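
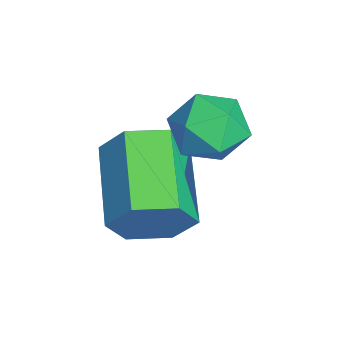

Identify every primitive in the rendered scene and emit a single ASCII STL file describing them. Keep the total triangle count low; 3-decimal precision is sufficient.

solid 
facet normal 0.941 0.020 -0.337
outer loop
vertex 4.076 -4.024 0.931
vertex 3.772 -3.588 0.108
vertex 4.037 -3.046 0.88
endloop
endfacet
facet normal 0.335 0.062 0.940
outer loop
vertex 4.076 -4.024 0.931
vertex 4.037 -3.046 0.88
vertex 2.052 -4.067 1.656
endloop
endfacet
facet normal 0.335 0.063 0.940
outer loop
vertex 2.052 -4.067 1.656
vertex 4.037 -3.046 0.88
vertex 2.013 -3.089 1.604
endloop
endfacet
facet normal -0.941 -0.020 0.337
outer loop
vertex 2.052 -4.067 1.656
vertex 2.013 -3.089 1.604
vertex 1.748 -3.632 0.832
endloop
endfacet
facet normal 0.941 0.021 -0.337
outer loop
vertex 4.037 -3.046 0.88
vertex 3.772 -3.588 0.108
vertex 3.732 -2.61 0.056
endloop
endfacet
facet normal 0.133 0.896 0.425
outer loop
vertex 4.037 -3.046 0.88
vertex 3.732 -2.61 0.056
vertex 2.013 -3.089 1.604
endloop
endfacet
facet normal 0.133 0.896 0.424
outer loop
vertex 2.013 -3.089 1.604
vertex 3.732 -2.61 0.056
vertex 1.708 -2.654 0.781
endloop
endfacet
facet normal -0.941 -0.021 0.338
outer loop
vertex 2.013 -3.089 1.604
vertex 1.708 -2.654 0.781
vertex 1.748 -3.632 0.832
endloop
endfacet
facet normal 0.941 0.021 -0.336
outer loop
vertex 3.732 -2.61 0.056
vertex 3.772 -3.588 0.108
vertex 3.468 -3.153 -0.716
endloop
endfacet
facet normal -0.203 0.832 -0.516
outer loop
vertex 3.732 -2.61 0.056
vertex 3.468 -3.153 -0.716
vertex 1.708 -2.654 0.781
endloop
endfacet
facet normal -0.202 0.833 -0.515
outer loop
vertex 1.708 -2.654 0.781
vertex 3.468 -3.153 -0.716
vertex 1.444 -3.196 0.009
endloop
endfacet
facet normal -0.941 -0.021 0.337
outer loop
vertex 1.708 -2.654 0.781
vertex 1.444 -3.196 0.009
vertex 1.748 -3.632 0.832
endloop
endfacet
facet normal 0.941 0.020 -0.337
outer loop
vertex 3.468 -3.153 -0.716
vertex 3.772 -3.588 0.108
vertex 3.507 -4.131 -0.664
endloop
endfacet
facet normal -0.335 -0.063 -0.940
outer loop
vertex 3.468 -3.153 -0.716
vertex 3.507 -4.131 -0.664
vertex 1.444 -3.196 0.009
endloop
endfacet
facet normal -0.335 -0.062 -0.940
outer loop
vertex 1.444 -3.196 0.009
vertex 3.507 -4.131 -0.664
vertex 1.483 -4.174 0.06
endloop
endfacet
facet normal -0.941 -0.020 0.337
outer loop
vertex 1.444 -3.196 0.009
vertex 1.483 -4.174 0.06
vertex 1.748 -3.632 0.832
endloop
endfacet
facet normal 0.941 0.021 -0.338
outer loop
vertex 3.507 -4.131 -0.664
vertex 3.772 -3.588 0.108
vertex 3.812 -4.566 0.159
endloop
endfacet
facet normal -0.133 -0.896 -0.424
outer loop
vertex 3.507 -4.131 -0.664
vertex 3.812 -4.566 0.159
vertex 1.483 -4.174 0.06
endloop
endfacet
facet normal -0.133 -0.896 -0.425
outer loop
vertex 1.483 -4.174 0.06
vertex 3.812 -4.566 0.159
vertex 1.788 -4.61 0.884
endloop
endfacet
facet normal -0.941 -0.021 0.337
outer loop
vertex 1.483 -4.174 0.06
vertex 1.788 -4.61 0.884
vertex 1.748 -3.632 0.832
endloop
endfacet
facet normal 0.941 0.021 -0.337
outer loop
vertex 3.812 -4.566 0.159
vertex 3.772 -3.588 0.108
vertex 4.076 -4.024 0.931
endloop
endfacet
facet normal 0.203 -0.833 0.515
outer loop
vertex 3.812 -4.566 0.159
vertex 4.076 -4.024 0.931
vertex 1.788 -4.61 0.884
endloop
endfacet
facet normal 0.203 -0.832 0.516
outer loop
vertex 1.788 -4.61 0.884
vertex 4.076 -4.024 0.931
vertex 2.052 -4.067 1.656
endloop
endfacet
facet normal -0.941 -0.021 0.336
outer loop
vertex 1.788 -4.61 0.884
vertex 2.052 -4.067 1.656
vertex 1.748 -3.632 0.832
endloop
endfacet
facet normal -0.222 0.351 0.910
outer loop
vertex 1.867 -1.687 2.412
vertex 2.02 -2.555 2.784
vertex 2.741 -1.928 2.718
endloop
endfacet
facet normal 0.062 0.863 0.502
outer loop
vertex 1.867 -1.687 2.412
vertex 2.741 -1.928 2.718
vertex 2.638 -1.444 1.899
endloop
endfacet
facet normal -0.346 0.935 -0.078
outer loop
vertex 1.867 -1.687 2.412
vertex 2.638 -1.444 1.899
vertex 1.854 -1.771 1.459
endloop
endfacet
facet normal -0.883 0.468 -0.029
outer loop
vertex 1.867 -1.687 2.412
vertex 1.854 -1.771 1.459
vertex 1.472 -2.458 2.005
endloop
endfacet
facet normal -0.807 0.107 0.581
outer loop
vertex 1.867 -1.687 2.412
vertex 1.472 -2.458 2.005
vertex 2.02 -2.555 2.784
endloop
endfacet
facet normal 0.708 0.644 0.291
outer loop
vertex 2.638 -1.444 1.899
vertex 2.741 -1.928 2.718
vertex 3.268 -2.162 1.955
endloop
endfacet
facet normal 0.248 -0.185 0.951
outer loop
vertex 2.741 -1.928 2.718
vertex 2.02 -2.555 2.784
vertex 2.886 -2.849 2.501
endloop
endfacet
facet normal -0.698 -0.580 0.419
outer loop
vertex 2.02 -2.555 2.784
vertex 1.472 -2.458 2.005
vertex 2.102 -3.176 2.061
endloop
endfacet
facet normal -0.822 0.005 -0.569
outer loop
vertex 1.472 -2.458 2.005
vertex 1.854 -1.771 1.459
vertex 1.999 -2.692 1.242
endloop
endfacet
facet normal 0.046 0.760 -0.648
outer loop
vertex 1.854 -1.771 1.459
vertex 2.638 -1.444 1.899
vertex 2.72 -2.065 1.176
endloop
endfacet
facet normal 0.883 -0.468 0.029
outer loop
vertex 2.873 -2.933 1.548
vertex 3.268 -2.162 1.955
vertex 2.886 -2.849 2.501
endloop
endfacet
facet normal 0.346 -0.935 0.078
outer loop
vertex 2.873 -2.933 1.548
vertex 2.886 -2.849 2.501
vertex 2.102 -3.176 2.061
endloop
endfacet
facet normal -0.062 -0.863 -0.502
outer loop
vertex 2.873 -2.933 1.548
vertex 2.102 -3.176 2.061
vertex 1.999 -2.692 1.242
endloop
endfacet
facet normal 0.222 -0.351 -0.910
outer loop
vertex 2.873 -2.933 1.548
vertex 1.999 -2.692 1.242
vertex 2.72 -2.065 1.176
endloop
endfacet
facet normal 0.807 -0.107 -0.581
outer loop
vertex 2.873 -2.933 1.548
vertex 2.72 -2.065 1.176
vertex 3.268 -2.162 1.955
endloop
endfacet
facet normal 0.822 -0.005 0.569
outer loop
vertex 2.886 -2.849 2.501
vertex 3.268 -2.162 1.955
vertex 2.741 -1.928 2.718
endloop
endfacet
facet normal -0.046 -0.760 0.648
outer loop
vertex 2.102 -3.176 2.061
vertex 2.886 -2.849 2.501
vertex 2.02 -2.555 2.784
endloop
endfacet
facet normal -0.708 -0.644 -0.291
outer loop
vertex 1.999 -2.692 1.242
vertex 2.102 -3.176 2.061
vertex 1.472 -2.458 2.005
endloop
endfacet
facet normal -0.248 0.185 -0.951
outer loop
vertex 2.72 -2.065 1.176
vertex 1.999 -2.692 1.242
vertex 1.854 -1.771 1.459
endloop
endfacet
facet normal 0.698 0.580 -0.419
outer loop
vertex 3.268 -2.162 1.955
vertex 2.72 -2.065 1.176
vertex 2.638 -1.444 1.899
endloop
endfacet

endsolid


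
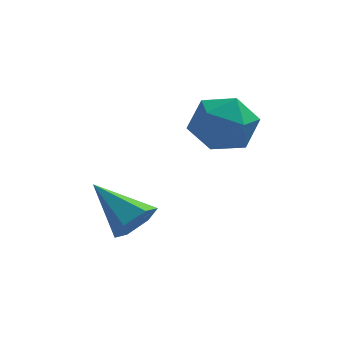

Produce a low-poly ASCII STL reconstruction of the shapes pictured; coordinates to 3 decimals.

solid 
facet normal 0.685 -0.502 -0.528
outer loop
vertex 1.857 -2.591 -0.222
vertex 1.216 -3.004 -0.661
vertex 1.539 -2.244 -0.965
endloop
endfacet
facet normal 0.359 0.895 0.264
outer loop
vertex 1.857 -2.591 -0.222
vertex 1.539 -2.244 -0.965
vertex -0.216 -1.956 0.441
endloop
endfacet
facet normal 0.685 -0.502 -0.527
outer loop
vertex 1.539 -2.244 -0.965
vertex 1.216 -3.004 -0.661
vertex 0.898 -2.657 -1.405
endloop
endfacet
facet normal -0.232 0.855 -0.464
outer loop
vertex 1.539 -2.244 -0.965
vertex 0.898 -2.657 -1.405
vertex -0.216 -1.956 0.441
endloop
endfacet
facet normal 0.686 -0.502 -0.527
outer loop
vertex 0.898 -2.657 -1.405
vertex 1.216 -3.004 -0.661
vertex 0.576 -3.417 -1.101
endloop
endfacet
facet normal -0.826 0.131 -0.548
outer loop
vertex 0.898 -2.657 -1.405
vertex 0.576 -3.417 -1.101
vertex -0.216 -1.956 0.441
endloop
endfacet
facet normal 0.686 -0.502 -0.527
outer loop
vertex 0.576 -3.417 -1.101
vertex 1.216 -3.004 -0.661
vertex 0.894 -3.764 -0.357
endloop
endfacet
facet normal -0.829 -0.551 0.097
outer loop
vertex 0.576 -3.417 -1.101
vertex 0.894 -3.764 -0.357
vertex -0.216 -1.956 0.441
endloop
endfacet
facet normal 0.685 -0.502 -0.528
outer loop
vertex 0.894 -3.764 -0.357
vertex 1.216 -3.004 -0.661
vertex 1.535 -3.351 0.082
endloop
endfacet
facet normal -0.237 -0.510 0.827
outer loop
vertex 0.894 -3.764 -0.357
vertex 1.535 -3.351 0.082
vertex -0.216 -1.956 0.441
endloop
endfacet
facet normal 0.685 -0.502 -0.528
outer loop
vertex 1.535 -3.351 0.082
vertex 1.216 -3.004 -0.661
vertex 1.857 -2.591 -0.222
endloop
endfacet
facet normal 0.356 0.213 0.910
outer loop
vertex 1.535 -3.351 0.082
vertex 1.857 -2.591 -0.222
vertex -0.216 -1.956 0.441
endloop
endfacet
facet normal -0.901 0.426 0.089
outer loop
vertex 3.18 -0.039 2.346
vertex 2.686 -1.143 2.626
vertex 3.121 -0.411 3.529
endloop
endfacet
facet normal -0.383 0.887 0.260
outer loop
vertex 3.18 -0.039 2.346
vertex 3.121 -0.411 3.529
vertex 4.142 0.154 3.106
endloop
endfacet
facet normal 0.049 0.951 -0.304
outer loop
vertex 3.18 -0.039 2.346
vertex 4.142 0.154 3.106
vertex 4.337 -0.228 1.942
endloop
endfacet
facet normal -0.201 0.530 -0.824
outer loop
vertex 3.18 -0.039 2.346
vertex 4.337 -0.228 1.942
vertex 3.438 -1.03 1.645
endloop
endfacet
facet normal -0.788 0.205 -0.580
outer loop
vertex 3.18 -0.039 2.346
vertex 3.438 -1.03 1.645
vertex 2.686 -1.143 2.626
endloop
endfacet
facet normal -0.005 0.605 0.796
outer loop
vertex 4.142 0.154 3.106
vertex 3.121 -0.411 3.529
vertex 4.242 -0.83 3.855
endloop
endfacet
facet normal -0.842 -0.141 0.520
outer loop
vertex 3.121 -0.411 3.529
vertex 2.686 -1.143 2.626
vertex 3.343 -1.632 3.558
endloop
endfacet
facet normal -0.661 -0.496 -0.564
outer loop
vertex 2.686 -1.143 2.626
vertex 3.438 -1.03 1.645
vertex 3.538 -2.014 2.394
endloop
endfacet
facet normal 0.289 0.030 -0.957
outer loop
vertex 3.438 -1.03 1.645
vertex 4.337 -0.228 1.942
vertex 4.559 -1.449 1.971
endloop
endfacet
facet normal 0.694 0.710 -0.117
outer loop
vertex 4.337 -0.228 1.942
vertex 4.142 0.154 3.106
vertex 4.994 -0.717 2.874
endloop
endfacet
facet normal 0.201 -0.530 0.824
outer loop
vertex 4.5 -1.821 3.154
vertex 4.242 -0.83 3.855
vertex 3.343 -1.632 3.558
endloop
endfacet
facet normal -0.049 -0.951 0.304
outer loop
vertex 4.5 -1.821 3.154
vertex 3.343 -1.632 3.558
vertex 3.538 -2.014 2.394
endloop
endfacet
facet normal 0.383 -0.887 -0.260
outer loop
vertex 4.5 -1.821 3.154
vertex 3.538 -2.014 2.394
vertex 4.559 -1.449 1.971
endloop
endfacet
facet normal 0.901 -0.426 -0.089
outer loop
vertex 4.5 -1.821 3.154
vertex 4.559 -1.449 1.971
vertex 4.994 -0.717 2.874
endloop
endfacet
facet normal 0.788 -0.205 0.580
outer loop
vertex 4.5 -1.821 3.154
vertex 4.994 -0.717 2.874
vertex 4.242 -0.83 3.855
endloop
endfacet
facet normal -0.289 -0.030 0.957
outer loop
vertex 3.343 -1.632 3.558
vertex 4.242 -0.83 3.855
vertex 3.121 -0.411 3.529
endloop
endfacet
facet normal -0.694 -0.710 0.117
outer loop
vertex 3.538 -2.014 2.394
vertex 3.343 -1.632 3.558
vertex 2.686 -1.143 2.626
endloop
endfacet
facet normal 0.005 -0.605 -0.796
outer loop
vertex 4.559 -1.449 1.971
vertex 3.538 -2.014 2.394
vertex 3.438 -1.03 1.645
endloop
endfacet
facet normal 0.842 0.141 -0.520
outer loop
vertex 4.994 -0.717 2.874
vertex 4.559 -1.449 1.971
vertex 4.337 -0.228 1.942
endloop
endfacet
facet normal 0.661 0.496 0.564
outer loop
vertex 4.242 -0.83 3.855
vertex 4.994 -0.717 2.874
vertex 4.142 0.154 3.106
endloop
endfacet

endsolid


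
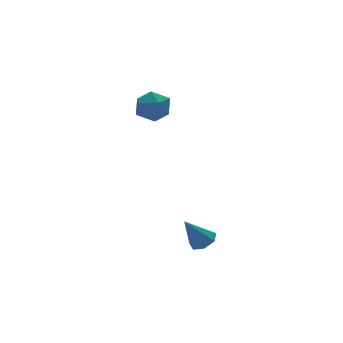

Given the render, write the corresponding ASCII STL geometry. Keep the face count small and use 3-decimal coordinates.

solid 
facet normal 0.535 -0.082 -0.841
outer loop
vertex 2.661 -2.407 -2.738
vertex 2.138 -2.862 -3.026
vertex 2.184 -2.115 -3.07
endloop
endfacet
facet normal 0.199 0.860 0.471
outer loop
vertex 2.661 -2.407 -2.738
vertex 2.184 -2.115 -3.07
vertex 1.202 -2.718 -1.554
endloop
endfacet
facet normal 0.535 -0.082 -0.841
outer loop
vertex 2.184 -2.115 -3.07
vertex 2.138 -2.862 -3.026
vertex 1.672 -2.385 -3.369
endloop
endfacet
facet normal -0.482 0.875 0.036
outer loop
vertex 2.184 -2.115 -3.07
vertex 1.672 -2.385 -3.369
vertex 1.202 -2.718 -1.554
endloop
endfacet
facet normal 0.535 -0.083 -0.841
outer loop
vertex 1.672 -2.385 -3.369
vertex 2.138 -2.862 -3.026
vertex 1.512 -3.014 -3.409
endloop
endfacet
facet normal -0.947 0.253 -0.199
outer loop
vertex 1.672 -2.385 -3.369
vertex 1.512 -3.014 -3.409
vertex 1.202 -2.718 -1.554
endloop
endfacet
facet normal 0.535 -0.082 -0.841
outer loop
vertex 1.512 -3.014 -3.409
vertex 2.138 -2.862 -3.026
vertex 1.823 -3.529 -3.161
endloop
endfacet
facet normal -0.843 -0.536 -0.055
outer loop
vertex 1.512 -3.014 -3.409
vertex 1.823 -3.529 -3.161
vertex 1.202 -2.718 -1.554
endloop
endfacet
facet normal 0.535 -0.083 -0.841
outer loop
vertex 1.823 -3.529 -3.161
vertex 2.138 -2.862 -3.026
vertex 2.371 -3.542 -2.811
endloop
endfacet
facet normal -0.250 -0.900 0.358
outer loop
vertex 1.823 -3.529 -3.161
vertex 2.371 -3.542 -2.811
vertex 1.202 -2.718 -1.554
endloop
endfacet
facet normal 0.536 -0.082 -0.840
outer loop
vertex 2.371 -3.542 -2.811
vertex 2.138 -2.862 -3.026
vertex 2.744 -3.043 -2.622
endloop
endfacet
facet normal 0.386 -0.565 0.729
outer loop
vertex 2.371 -3.542 -2.811
vertex 2.744 -3.043 -2.622
vertex 1.202 -2.718 -1.554
endloop
endfacet
facet normal 0.535 -0.083 -0.840
outer loop
vertex 2.744 -3.043 -2.622
vertex 2.138 -2.862 -3.026
vertex 2.661 -2.407 -2.738
endloop
endfacet
facet normal 0.586 0.219 0.780
outer loop
vertex 2.744 -3.043 -2.622
vertex 2.661 -2.407 -2.738
vertex 1.202 -2.718 -1.554
endloop
endfacet
facet normal -0.890 0.445 0.099
outer loop
vertex 2.227 4.065 2.541
vertex 2.145 3.684 3.518
vertex 2.595 4.621 3.355
endloop
endfacet
facet normal -0.469 0.814 -0.344
outer loop
vertex 2.227 4.065 2.541
vertex 2.595 4.621 3.355
vertex 3.15 4.564 2.464
endloop
endfacet
facet normal -0.280 0.382 -0.881
outer loop
vertex 2.227 4.065 2.541
vertex 3.15 4.564 2.464
vertex 3.043 3.592 2.076
endloop
endfacet
facet normal -0.586 -0.254 -0.769
outer loop
vertex 2.227 4.065 2.541
vertex 3.043 3.592 2.076
vertex 2.423 3.048 2.728
endloop
endfacet
facet normal -0.962 -0.216 -0.165
outer loop
vertex 2.227 4.065 2.541
vertex 2.423 3.048 2.728
vertex 2.145 3.684 3.518
endloop
endfacet
facet normal 0.122 0.992 0.013
outer loop
vertex 3.15 4.564 2.464
vertex 2.595 4.621 3.355
vertex 3.637 4.492 3.392
endloop
endfacet
facet normal -0.559 0.395 0.729
outer loop
vertex 2.595 4.621 3.355
vertex 2.145 3.684 3.518
vertex 3.017 3.948 4.044
endloop
endfacet
facet normal -0.676 -0.672 0.303
outer loop
vertex 2.145 3.684 3.518
vertex 2.423 3.048 2.728
vertex 2.91 2.976 3.656
endloop
endfacet
facet normal -0.067 -0.734 -0.676
outer loop
vertex 2.423 3.048 2.728
vertex 3.043 3.592 2.076
vertex 3.465 2.919 2.765
endloop
endfacet
facet normal 0.427 0.294 -0.855
outer loop
vertex 3.043 3.592 2.076
vertex 3.15 4.564 2.464
vertex 3.915 3.856 2.602
endloop
endfacet
facet normal 0.586 0.254 0.769
outer loop
vertex 3.833 3.475 3.579
vertex 3.637 4.492 3.392
vertex 3.017 3.948 4.044
endloop
endfacet
facet normal 0.280 -0.382 0.881
outer loop
vertex 3.833 3.475 3.579
vertex 3.017 3.948 4.044
vertex 2.91 2.976 3.656
endloop
endfacet
facet normal 0.469 -0.814 0.344
outer loop
vertex 3.833 3.475 3.579
vertex 2.91 2.976 3.656
vertex 3.465 2.919 2.765
endloop
endfacet
facet normal 0.890 -0.445 -0.099
outer loop
vertex 3.833 3.475 3.579
vertex 3.465 2.919 2.765
vertex 3.915 3.856 2.602
endloop
endfacet
facet normal 0.962 0.216 0.165
outer loop
vertex 3.833 3.475 3.579
vertex 3.915 3.856 2.602
vertex 3.637 4.492 3.392
endloop
endfacet
facet normal 0.067 0.734 0.676
outer loop
vertex 3.017 3.948 4.044
vertex 3.637 4.492 3.392
vertex 2.595 4.621 3.355
endloop
endfacet
facet normal -0.427 -0.294 0.855
outer loop
vertex 2.91 2.976 3.656
vertex 3.017 3.948 4.044
vertex 2.145 3.684 3.518
endloop
endfacet
facet normal -0.122 -0.992 -0.013
outer loop
vertex 3.465 2.919 2.765
vertex 2.91 2.976 3.656
vertex 2.423 3.048 2.728
endloop
endfacet
facet normal 0.559 -0.395 -0.729
outer loop
vertex 3.915 3.856 2.602
vertex 3.465 2.919 2.765
vertex 3.043 3.592 2.076
endloop
endfacet
facet normal 0.676 0.672 -0.303
outer loop
vertex 3.637 4.492 3.392
vertex 3.915 3.856 2.602
vertex 3.15 4.564 2.464
endloop
endfacet

endsolid


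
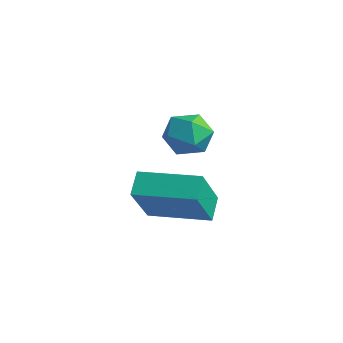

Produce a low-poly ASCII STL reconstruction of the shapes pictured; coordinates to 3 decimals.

solid 
facet normal -0.471 0.667 0.577
outer loop
vertex 0.767 -0.798 0.217
vertex 2.428 0.229 0.384
vertex 0.293 0.224 -1.35
endloop
endfacet
facet normal -0.847 -0.524 -0.086
outer loop
vertex 0.712 -0.369 -1.864
vertex 0.767 -0.798 0.217
vertex 0.293 0.224 -1.35
endloop
endfacet
facet normal -0.471 0.666 0.578
outer loop
vertex 0.293 0.224 -1.35
vertex 2.428 0.229 0.384
vertex 1.954 1.252 -1.182
endloop
endfacet
facet normal -0.246 0.530 -0.812
outer loop
vertex 1.954 1.252 -1.182
vertex 0.712 -0.369 -1.864
vertex 0.293 0.224 -1.35
endloop
endfacet
facet normal 0.246 -0.530 0.812
outer loop
vertex 0.767 -0.798 0.217
vertex 2.847 -0.364 -0.13
vertex 2.428 0.229 0.384
endloop
endfacet
facet normal -0.848 -0.524 -0.086
outer loop
vertex 1.186 -1.392 -0.298
vertex 0.767 -0.798 0.217
vertex 0.712 -0.369 -1.864
endloop
endfacet
facet normal 0.246 -0.530 0.811
outer loop
vertex 1.186 -1.392 -0.298
vertex 2.847 -0.364 -0.13
vertex 0.767 -0.798 0.217
endloop
endfacet
facet normal 0.847 0.524 0.086
outer loop
vertex 2.428 0.229 0.384
vertex 2.847 -0.364 -0.13
vertex 1.954 1.252 -1.182
endloop
endfacet
facet normal -0.246 0.530 -0.812
outer loop
vertex 2.373 0.658 -1.697
vertex 0.712 -0.369 -1.864
vertex 1.954 1.252 -1.182
endloop
endfacet
facet normal 0.848 0.524 0.085
outer loop
vertex 1.954 1.252 -1.182
vertex 2.847 -0.364 -0.13
vertex 2.373 0.658 -1.697
endloop
endfacet
facet normal 0.470 -0.667 -0.578
outer loop
vertex 2.373 0.658 -1.697
vertex 1.186 -1.392 -0.298
vertex 0.712 -0.369 -1.864
endloop
endfacet
facet normal 0.471 -0.667 -0.577
outer loop
vertex 2.847 -0.364 -0.13
vertex 1.186 -1.392 -0.298
vertex 2.373 0.658 -1.697
endloop
endfacet
facet normal 0.261 0.922 0.287
outer loop
vertex 2.275 0.536 1.983
vertex 2.158 0.328 2.757
vertex 2.886 0.228 2.416
endloop
endfacet
facet normal 0.596 0.738 -0.316
outer loop
vertex 2.275 0.536 1.983
vertex 2.886 0.228 2.416
vertex 2.773 -0.009 1.65
endloop
endfacet
facet normal 0.100 0.584 -0.806
outer loop
vertex 2.275 0.536 1.983
vertex 2.773 -0.009 1.65
vertex 1.976 -0.055 1.518
endloop
endfacet
facet normal -0.542 0.672 -0.505
outer loop
vertex 2.275 0.536 1.983
vertex 1.976 -0.055 1.518
vertex 1.596 0.153 2.202
endloop
endfacet
facet normal -0.442 0.881 0.170
outer loop
vertex 2.275 0.536 1.983
vertex 1.596 0.153 2.202
vertex 2.158 0.328 2.757
endloop
endfacet
facet normal 0.971 0.145 -0.188
outer loop
vertex 2.773 -0.009 1.65
vertex 2.886 0.228 2.416
vertex 2.964 -0.553 2.218
endloop
endfacet
facet normal 0.430 0.442 0.788
outer loop
vertex 2.886 0.228 2.416
vertex 2.158 0.328 2.757
vertex 2.584 -0.345 2.902
endloop
endfacet
facet normal -0.708 0.376 0.598
outer loop
vertex 2.158 0.328 2.757
vertex 1.596 0.153 2.202
vertex 1.787 -0.391 2.77
endloop
endfacet
facet normal -0.868 0.039 -0.494
outer loop
vertex 1.596 0.153 2.202
vertex 1.976 -0.055 1.518
vertex 1.674 -0.628 2.004
endloop
endfacet
facet normal 0.168 -0.105 -0.980
outer loop
vertex 1.976 -0.055 1.518
vertex 2.773 -0.009 1.65
vertex 2.402 -0.728 1.663
endloop
endfacet
facet normal 0.542 -0.672 0.505
outer loop
vertex 2.285 -0.936 2.437
vertex 2.964 -0.553 2.218
vertex 2.584 -0.345 2.902
endloop
endfacet
facet normal -0.100 -0.584 0.806
outer loop
vertex 2.285 -0.936 2.437
vertex 2.584 -0.345 2.902
vertex 1.787 -0.391 2.77
endloop
endfacet
facet normal -0.596 -0.738 0.316
outer loop
vertex 2.285 -0.936 2.437
vertex 1.787 -0.391 2.77
vertex 1.674 -0.628 2.004
endloop
endfacet
facet normal -0.261 -0.922 -0.287
outer loop
vertex 2.285 -0.936 2.437
vertex 1.674 -0.628 2.004
vertex 2.402 -0.728 1.663
endloop
endfacet
facet normal 0.442 -0.881 -0.170
outer loop
vertex 2.285 -0.936 2.437
vertex 2.402 -0.728 1.663
vertex 2.964 -0.553 2.218
endloop
endfacet
facet normal 0.868 -0.039 0.494
outer loop
vertex 2.584 -0.345 2.902
vertex 2.964 -0.553 2.218
vertex 2.886 0.228 2.416
endloop
endfacet
facet normal -0.168 0.105 0.980
outer loop
vertex 1.787 -0.391 2.77
vertex 2.584 -0.345 2.902
vertex 2.158 0.328 2.757
endloop
endfacet
facet normal -0.971 -0.145 0.188
outer loop
vertex 1.674 -0.628 2.004
vertex 1.787 -0.391 2.77
vertex 1.596 0.153 2.202
endloop
endfacet
facet normal -0.430 -0.442 -0.788
outer loop
vertex 2.402 -0.728 1.663
vertex 1.674 -0.628 2.004
vertex 1.976 -0.055 1.518
endloop
endfacet
facet normal 0.708 -0.376 -0.598
outer loop
vertex 2.964 -0.553 2.218
vertex 2.402 -0.728 1.663
vertex 2.773 -0.009 1.65
endloop
endfacet

endsolid


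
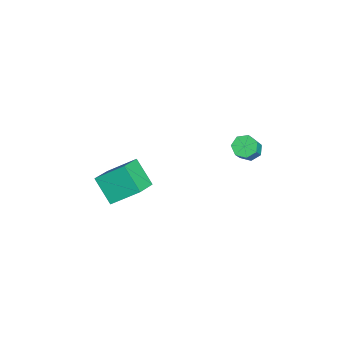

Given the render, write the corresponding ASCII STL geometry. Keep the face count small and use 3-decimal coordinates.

solid 
facet normal -0.606 0.191 -0.772
outer loop
vertex 0.268 4.104 3.132
vertex -0.193 4.028 3.475
vertex 0.1 4.516 3.366
endloop
endfacet
facet normal 0.722 0.540 -0.433
outer loop
vertex 0.268 4.104 3.132
vertex 0.1 4.516 3.366
vertex 1.014 3.868 4.081
endloop
endfacet
facet normal 0.722 0.540 -0.433
outer loop
vertex 1.014 3.868 4.081
vertex 0.1 4.516 3.366
vertex 0.846 4.28 4.315
endloop
endfacet
facet normal 0.607 -0.191 0.771
outer loop
vertex 1.014 3.868 4.081
vertex 0.846 4.28 4.315
vertex 0.553 3.792 4.425
endloop
endfacet
facet normal -0.607 0.193 -0.771
outer loop
vertex 0.1 4.516 3.366
vertex -0.193 4.028 3.475
vertex -0.288 4.561 3.683
endloop
endfacet
facet normal 0.190 0.977 0.094
outer loop
vertex 0.1 4.516 3.366
vertex -0.288 4.561 3.683
vertex 0.846 4.28 4.315
endloop
endfacet
facet normal 0.190 0.977 0.094
outer loop
vertex 0.846 4.28 4.315
vertex -0.288 4.561 3.683
vertex 0.458 4.325 4.632
endloop
endfacet
facet normal 0.608 -0.191 0.771
outer loop
vertex 0.846 4.28 4.315
vertex 0.458 4.325 4.632
vertex 0.553 3.792 4.425
endloop
endfacet
facet normal -0.606 0.193 -0.772
outer loop
vertex -0.288 4.561 3.683
vertex -0.193 4.028 3.475
vertex -0.605 4.205 3.843
endloop
endfacet
facet normal -0.485 0.679 0.550
outer loop
vertex -0.288 4.561 3.683
vertex -0.605 4.205 3.843
vertex 0.458 4.325 4.632
endloop
endfacet
facet normal -0.486 0.678 0.551
outer loop
vertex 0.458 4.325 4.632
vertex -0.605 4.205 3.843
vertex 0.141 3.968 4.792
endloop
endfacet
facet normal 0.606 -0.192 0.772
outer loop
vertex 0.458 4.325 4.632
vertex 0.141 3.968 4.792
vertex 0.553 3.792 4.425
endloop
endfacet
facet normal -0.607 0.191 -0.771
outer loop
vertex -0.605 4.205 3.843
vertex -0.193 4.028 3.475
vertex -0.612 3.715 3.727
endloop
endfacet
facet normal -0.795 -0.129 0.593
outer loop
vertex -0.605 4.205 3.843
vertex -0.612 3.715 3.727
vertex 0.141 3.968 4.792
endloop
endfacet
facet normal -0.795 -0.129 0.593
outer loop
vertex 0.141 3.968 4.792
vertex -0.612 3.715 3.727
vertex 0.134 3.479 4.676
endloop
endfacet
facet normal 0.606 -0.192 0.772
outer loop
vertex 0.141 3.968 4.792
vertex 0.134 3.479 4.676
vertex 0.553 3.792 4.425
endloop
endfacet
facet normal -0.607 0.191 -0.771
outer loop
vertex -0.612 3.715 3.727
vertex -0.193 4.028 3.475
vertex -0.303 3.461 3.421
endloop
endfacet
facet normal -0.506 -0.842 0.188
outer loop
vertex -0.612 3.715 3.727
vertex -0.303 3.461 3.421
vertex 0.134 3.479 4.676
endloop
endfacet
facet normal -0.506 -0.842 0.188
outer loop
vertex 0.134 3.479 4.676
vertex -0.303 3.461 3.421
vertex 0.443 3.225 4.37
endloop
endfacet
facet normal 0.606 -0.192 0.772
outer loop
vertex 0.134 3.479 4.676
vertex 0.443 3.225 4.37
vertex 0.553 3.792 4.425
endloop
endfacet
facet normal -0.606 0.191 -0.772
outer loop
vertex -0.303 3.461 3.421
vertex -0.193 4.028 3.475
vertex 0.089 3.634 3.156
endloop
endfacet
facet normal 0.164 -0.919 -0.358
outer loop
vertex -0.303 3.461 3.421
vertex 0.089 3.634 3.156
vertex 0.443 3.225 4.37
endloop
endfacet
facet normal 0.164 -0.919 -0.358
outer loop
vertex 0.443 3.225 4.37
vertex 0.089 3.634 3.156
vertex 0.835 3.398 4.105
endloop
endfacet
facet normal 0.606 -0.192 0.771
outer loop
vertex 0.443 3.225 4.37
vertex 0.835 3.398 4.105
vertex 0.553 3.792 4.425
endloop
endfacet
facet normal -0.606 0.191 -0.772
outer loop
vertex 0.089 3.634 3.156
vertex -0.193 4.028 3.475
vertex 0.268 4.104 3.132
endloop
endfacet
facet normal 0.711 -0.303 -0.634
outer loop
vertex 0.089 3.634 3.156
vertex 0.268 4.104 3.132
vertex 0.835 3.398 4.105
endloop
endfacet
facet normal 0.711 -0.303 -0.634
outer loop
vertex 0.835 3.398 4.105
vertex 0.268 4.104 3.132
vertex 1.014 3.868 4.081
endloop
endfacet
facet normal 0.607 -0.192 0.771
outer loop
vertex 0.835 3.398 4.105
vertex 1.014 3.868 4.081
vertex 0.553 3.792 4.425
endloop
endfacet
facet normal -0.818 0.363 -0.446
outer loop
vertex -3.577 -2.186 -1.488
vertex -3.519 -0.849 -0.506
vertex -2.699 -1.469 -2.516
endloop
endfacet
facet normal -0.035 -0.806 -0.591
outer loop
vertex -1.521 -1.991 -1.874
vertex -3.577 -2.186 -1.488
vertex -2.699 -1.469 -2.516
endloop
endfacet
facet normal -0.819 0.362 -0.446
outer loop
vertex -2.699 -1.469 -2.516
vertex -3.519 -0.849 -0.506
vertex -2.642 -0.132 -1.534
endloop
endfacet
facet normal 0.574 0.469 -0.672
outer loop
vertex -2.642 -0.132 -1.534
vertex -1.521 -1.991 -1.874
vertex -2.699 -1.469 -2.516
endloop
endfacet
facet normal -0.574 -0.469 0.672
outer loop
vertex -3.577 -2.186 -1.488
vertex -2.341 -1.371 0.136
vertex -3.519 -0.849 -0.506
endloop
endfacet
facet normal -0.035 -0.806 -0.591
outer loop
vertex -2.398 -2.708 -0.846
vertex -3.577 -2.186 -1.488
vertex -1.521 -1.991 -1.874
endloop
endfacet
facet normal -0.573 -0.469 0.672
outer loop
vertex -2.398 -2.708 -0.846
vertex -2.341 -1.371 0.136
vertex -3.577 -2.186 -1.488
endloop
endfacet
facet normal 0.035 0.806 0.591
outer loop
vertex -3.519 -0.849 -0.506
vertex -2.341 -1.371 0.136
vertex -2.642 -0.132 -1.534
endloop
endfacet
facet normal 0.573 0.469 -0.672
outer loop
vertex -1.463 -0.654 -0.892
vertex -1.521 -1.991 -1.874
vertex -2.642 -0.132 -1.534
endloop
endfacet
facet normal 0.035 0.806 0.591
outer loop
vertex -2.642 -0.132 -1.534
vertex -2.341 -1.371 0.136
vertex -1.463 -0.654 -0.892
endloop
endfacet
facet normal 0.819 -0.363 0.445
outer loop
vertex -1.463 -0.654 -0.892
vertex -2.398 -2.708 -0.846
vertex -1.521 -1.991 -1.874
endloop
endfacet
facet normal 0.818 -0.363 0.446
outer loop
vertex -2.341 -1.371 0.136
vertex -2.398 -2.708 -0.846
vertex -1.463 -0.654 -0.892
endloop
endfacet

endsolid


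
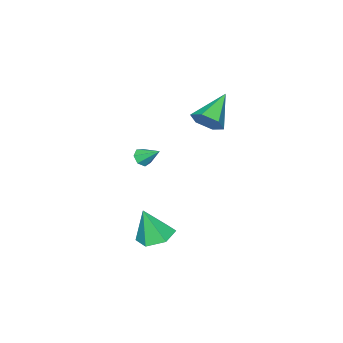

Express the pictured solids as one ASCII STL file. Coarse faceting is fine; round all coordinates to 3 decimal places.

solid 
facet normal -0.211 0.244 -0.947
outer loop
vertex 3.234 -0.89 -4.768
vertex 2.203 -1.121 -4.598
vertex 2.564 -0.129 -4.423
endloop
endfacet
facet normal 0.769 0.493 0.407
outer loop
vertex 3.234 -0.89 -4.768
vertex 2.564 -0.129 -4.423
vertex 2.617 -1.599 -2.742
endloop
endfacet
facet normal -0.211 0.244 -0.947
outer loop
vertex 2.564 -0.129 -4.423
vertex 2.203 -1.121 -4.598
vertex 1.534 -0.361 -4.253
endloop
endfacet
facet normal -0.060 0.750 0.658
outer loop
vertex 2.564 -0.129 -4.423
vertex 1.534 -0.361 -4.253
vertex 2.617 -1.599 -2.742
endloop
endfacet
facet normal -0.212 0.243 -0.947
outer loop
vertex 1.534 -0.361 -4.253
vertex 2.203 -1.121 -4.598
vertex 1.172 -1.353 -4.427
endloop
endfacet
facet normal -0.739 0.154 0.656
outer loop
vertex 1.534 -0.361 -4.253
vertex 1.172 -1.353 -4.427
vertex 2.617 -1.599 -2.742
endloop
endfacet
facet normal -0.212 0.243 -0.947
outer loop
vertex 1.172 -1.353 -4.427
vertex 2.203 -1.121 -4.598
vertex 1.841 -2.113 -4.772
endloop
endfacet
facet normal -0.589 -0.701 0.403
outer loop
vertex 1.172 -1.353 -4.427
vertex 1.841 -2.113 -4.772
vertex 2.617 -1.599 -2.742
endloop
endfacet
facet normal -0.212 0.243 -0.947
outer loop
vertex 1.841 -2.113 -4.772
vertex 2.203 -1.121 -4.598
vertex 2.872 -1.882 -4.943
endloop
endfacet
facet normal 0.240 -0.959 0.151
outer loop
vertex 1.841 -2.113 -4.772
vertex 2.872 -1.882 -4.943
vertex 2.617 -1.599 -2.742
endloop
endfacet
facet normal -0.211 0.244 -0.947
outer loop
vertex 2.872 -1.882 -4.943
vertex 2.203 -1.121 -4.598
vertex 3.234 -0.89 -4.768
endloop
endfacet
facet normal 0.919 -0.362 0.153
outer loop
vertex 2.872 -1.882 -4.943
vertex 3.234 -0.89 -4.768
vertex 2.617 -1.599 -2.742
endloop
endfacet
facet normal 0.834 0.137 -0.535
outer loop
vertex -0.654 -0.599 3.13
vertex -1.158 -0.664 2.328
vertex -1.031 0.182 2.742
endloop
endfacet
facet normal 0.059 0.467 0.882
outer loop
vertex -0.654 -0.599 3.13
vertex -1.031 0.182 2.742
vertex -2.942 -0.956 3.472
endloop
endfacet
facet normal 0.834 0.136 -0.535
outer loop
vertex -1.031 0.182 2.742
vertex -1.158 -0.664 2.328
vertex -1.535 0.117 1.939
endloop
endfacet
facet normal -0.441 0.873 0.206
outer loop
vertex -1.031 0.182 2.742
vertex -1.535 0.117 1.939
vertex -2.942 -0.956 3.472
endloop
endfacet
facet normal 0.834 0.136 -0.535
outer loop
vertex -1.535 0.117 1.939
vertex -1.158 -0.664 2.328
vertex -1.662 -0.729 1.525
endloop
endfacet
facet normal -0.799 0.357 -0.484
outer loop
vertex -1.535 0.117 1.939
vertex -1.662 -0.729 1.525
vertex -2.942 -0.956 3.472
endloop
endfacet
facet normal 0.834 0.137 -0.535
outer loop
vertex -1.662 -0.729 1.525
vertex -1.158 -0.664 2.328
vertex -1.285 -1.509 1.914
endloop
endfacet
facet normal -0.657 -0.566 -0.498
outer loop
vertex -1.662 -0.729 1.525
vertex -1.285 -1.509 1.914
vertex -2.942 -0.956 3.472
endloop
endfacet
facet normal 0.834 0.137 -0.535
outer loop
vertex -1.285 -1.509 1.914
vertex -1.158 -0.664 2.328
vertex -0.781 -1.445 2.716
endloop
endfacet
facet normal -0.158 -0.971 0.177
outer loop
vertex -1.285 -1.509 1.914
vertex -0.781 -1.445 2.716
vertex -2.942 -0.956 3.472
endloop
endfacet
facet normal 0.834 0.137 -0.535
outer loop
vertex -0.781 -1.445 2.716
vertex -1.158 -0.664 2.328
vertex -0.654 -0.599 3.13
endloop
endfacet
facet normal 0.201 -0.455 0.868
outer loop
vertex -0.781 -1.445 2.716
vertex -0.654 -0.599 3.13
vertex -2.942 -0.956 3.472
endloop
endfacet
facet normal 0.108 -0.778 -0.619
outer loop
vertex 1.306 -2.619 -0.569
vertex 1.101 -2.974 -0.158
vertex 0.808 -2.688 -0.569
endloop
endfacet
facet normal -0.119 0.856 -0.503
outer loop
vertex 1.306 -2.619 -0.569
vertex 0.808 -2.688 -0.569
vertex 0.959 -1.946 0.658
endloop
endfacet
facet normal 0.108 -0.778 -0.618
outer loop
vertex 0.808 -2.688 -0.569
vertex 1.101 -2.974 -0.158
vertex 0.53 -2.972 -0.26
endloop
endfacet
facet normal -0.808 0.543 -0.229
outer loop
vertex 0.808 -2.688 -0.569
vertex 0.53 -2.972 -0.26
vertex 0.959 -1.946 0.658
endloop
endfacet
facet normal 0.108 -0.778 -0.619
outer loop
vertex 0.53 -2.972 -0.26
vertex 1.101 -2.974 -0.158
vertex 0.682 -3.257 0.125
endloop
endfacet
facet normal -0.920 0.036 0.390
outer loop
vertex 0.53 -2.972 -0.26
vertex 0.682 -3.257 0.125
vertex 0.959 -1.946 0.658
endloop
endfacet
facet normal 0.108 -0.778 -0.619
outer loop
vertex 0.682 -3.257 0.125
vertex 1.101 -2.974 -0.158
vertex 1.15 -3.329 0.297
endloop
endfacet
facet normal -0.369 -0.282 0.886
outer loop
vertex 0.682 -3.257 0.125
vertex 1.15 -3.329 0.297
vertex 0.959 -1.946 0.658
endloop
endfacet
facet normal 0.108 -0.778 -0.619
outer loop
vertex 1.15 -3.329 0.297
vertex 1.101 -2.974 -0.158
vertex 1.581 -3.133 0.126
endloop
endfacet
facet normal 0.430 -0.172 0.886
outer loop
vertex 1.15 -3.329 0.297
vertex 1.581 -3.133 0.126
vertex 0.959 -1.946 0.658
endloop
endfacet
facet normal 0.108 -0.779 -0.618
outer loop
vertex 1.581 -3.133 0.126
vertex 1.101 -2.974 -0.158
vertex 1.65 -2.817 -0.26
endloop
endfacet
facet normal 0.876 0.284 0.389
outer loop
vertex 1.581 -3.133 0.126
vertex 1.65 -2.817 -0.26
vertex 0.959 -1.946 0.658
endloop
endfacet
facet normal 0.108 -0.778 -0.619
outer loop
vertex 1.65 -2.817 -0.26
vertex 1.101 -2.974 -0.158
vertex 1.306 -2.619 -0.569
endloop
endfacet
facet normal 0.631 0.741 -0.228
outer loop
vertex 1.65 -2.817 -0.26
vertex 1.306 -2.619 -0.569
vertex 0.959 -1.946 0.658
endloop
endfacet

endsolid


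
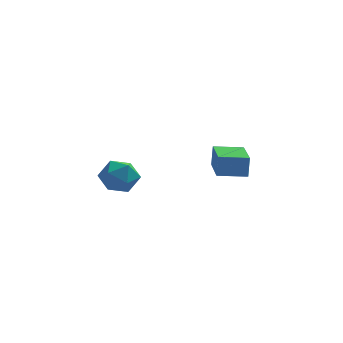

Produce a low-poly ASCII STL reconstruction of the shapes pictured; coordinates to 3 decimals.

solid 
facet normal -0.993 -0.086 0.078
outer loop
vertex 2.468 1.868 -1.405
vertex 2.254 3.979 -1.812
vertex 2.405 1.666 -2.423
endloop
endfacet
facet normal 0.099 -0.977 0.188
outer loop
vertex 3.746 1.781 -2.528
vertex 2.468 1.868 -1.405
vertex 2.405 1.666 -2.423
endloop
endfacet
facet normal -0.993 -0.086 0.079
outer loop
vertex 2.405 1.666 -2.423
vertex 2.254 3.979 -1.812
vertex 2.191 3.776 -2.83
endloop
endfacet
facet normal -0.060 -0.195 -0.979
outer loop
vertex 2.191 3.776 -2.83
vertex 3.746 1.781 -2.528
vertex 2.405 1.666 -2.423
endloop
endfacet
facet normal 0.060 0.195 0.979
outer loop
vertex 2.468 1.868 -1.405
vertex 3.595 4.094 -1.917
vertex 2.254 3.979 -1.812
endloop
endfacet
facet normal 0.099 -0.977 0.189
outer loop
vertex 3.809 1.984 -1.51
vertex 2.468 1.868 -1.405
vertex 3.746 1.781 -2.528
endloop
endfacet
facet normal 0.060 0.195 0.979
outer loop
vertex 3.809 1.984 -1.51
vertex 3.595 4.094 -1.917
vertex 2.468 1.868 -1.405
endloop
endfacet
facet normal -0.099 0.977 -0.189
outer loop
vertex 2.254 3.979 -1.812
vertex 3.595 4.094 -1.917
vertex 2.191 3.776 -2.83
endloop
endfacet
facet normal -0.060 -0.195 -0.979
outer loop
vertex 3.532 3.892 -2.935
vertex 3.746 1.781 -2.528
vertex 2.191 3.776 -2.83
endloop
endfacet
facet normal -0.099 0.977 -0.188
outer loop
vertex 2.191 3.776 -2.83
vertex 3.595 4.094 -1.917
vertex 3.532 3.892 -2.935
endloop
endfacet
facet normal 0.993 0.086 -0.079
outer loop
vertex 3.532 3.892 -2.935
vertex 3.809 1.984 -1.51
vertex 3.746 1.781 -2.528
endloop
endfacet
facet normal 0.993 0.086 -0.078
outer loop
vertex 3.595 4.094 -1.917
vertex 3.809 1.984 -1.51
vertex 3.532 3.892 -2.935
endloop
endfacet
facet normal -0.139 0.827 0.545
outer loop
vertex -1.859 -1.284 -0.578
vertex -1.876 -1.789 0.184
vertex -1.083 -1.452 -0.125
endloop
endfacet
facet normal 0.236 0.971 -0.045
outer loop
vertex -1.859 -1.284 -0.578
vertex -1.083 -1.452 -0.125
vertex -1.096 -1.491 -1.039
endloop
endfacet
facet normal -0.156 0.779 -0.608
outer loop
vertex -1.859 -1.284 -0.578
vertex -1.096 -1.491 -1.039
vertex -1.897 -1.851 -1.295
endloop
endfacet
facet normal -0.774 0.516 -0.367
outer loop
vertex -1.859 -1.284 -0.578
vertex -1.897 -1.851 -1.295
vertex -2.379 -2.036 -0.539
endloop
endfacet
facet normal -0.764 0.546 0.345
outer loop
vertex -1.859 -1.284 -0.578
vertex -2.379 -2.036 -0.539
vertex -1.876 -1.789 0.184
endloop
endfacet
facet normal 0.824 0.565 -0.036
outer loop
vertex -1.096 -1.491 -1.039
vertex -1.083 -1.452 -0.125
vertex -0.641 -2.124 -0.561
endloop
endfacet
facet normal 0.216 0.333 0.918
outer loop
vertex -1.083 -1.452 -0.125
vertex -1.876 -1.789 0.184
vertex -1.123 -2.309 0.195
endloop
endfacet
facet normal -0.795 -0.122 0.595
outer loop
vertex -1.876 -1.789 0.184
vertex -2.379 -2.036 -0.539
vertex -1.924 -2.669 -0.061
endloop
endfacet
facet normal -0.811 -0.171 -0.559
outer loop
vertex -2.379 -2.036 -0.539
vertex -1.897 -1.851 -1.295
vertex -1.937 -2.708 -0.975
endloop
endfacet
facet normal 0.189 0.254 -0.949
outer loop
vertex -1.897 -1.851 -1.295
vertex -1.096 -1.491 -1.039
vertex -1.144 -2.371 -1.284
endloop
endfacet
facet normal 0.774 -0.516 0.367
outer loop
vertex -1.161 -2.876 -0.522
vertex -0.641 -2.124 -0.561
vertex -1.123 -2.309 0.195
endloop
endfacet
facet normal 0.156 -0.779 0.608
outer loop
vertex -1.161 -2.876 -0.522
vertex -1.123 -2.309 0.195
vertex -1.924 -2.669 -0.061
endloop
endfacet
facet normal -0.236 -0.971 0.045
outer loop
vertex -1.161 -2.876 -0.522
vertex -1.924 -2.669 -0.061
vertex -1.937 -2.708 -0.975
endloop
endfacet
facet normal 0.139 -0.827 -0.545
outer loop
vertex -1.161 -2.876 -0.522
vertex -1.937 -2.708 -0.975
vertex -1.144 -2.371 -1.284
endloop
endfacet
facet normal 0.764 -0.546 -0.345
outer loop
vertex -1.161 -2.876 -0.522
vertex -1.144 -2.371 -1.284
vertex -0.641 -2.124 -0.561
endloop
endfacet
facet normal 0.811 0.171 0.559
outer loop
vertex -1.123 -2.309 0.195
vertex -0.641 -2.124 -0.561
vertex -1.083 -1.452 -0.125
endloop
endfacet
facet normal -0.189 -0.254 0.949
outer loop
vertex -1.924 -2.669 -0.061
vertex -1.123 -2.309 0.195
vertex -1.876 -1.789 0.184
endloop
endfacet
facet normal -0.824 -0.565 0.036
outer loop
vertex -1.937 -2.708 -0.975
vertex -1.924 -2.669 -0.061
vertex -2.379 -2.036 -0.539
endloop
endfacet
facet normal -0.216 -0.333 -0.918
outer loop
vertex -1.144 -2.371 -1.284
vertex -1.937 -2.708 -0.975
vertex -1.897 -1.851 -1.295
endloop
endfacet
facet normal 0.795 0.122 -0.595
outer loop
vertex -0.641 -2.124 -0.561
vertex -1.144 -2.371 -1.284
vertex -1.096 -1.491 -1.039
endloop
endfacet

endsolid


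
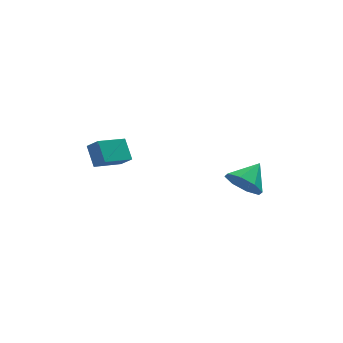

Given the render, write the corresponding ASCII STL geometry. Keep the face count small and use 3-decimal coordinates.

solid 
facet normal -0.871 -0.399 0.288
outer loop
vertex -4.408 -2.046 3.458
vertex -4.54 -1.118 4.345
vertex -4.841 -1.534 2.858
endloop
endfacet
facet normal 0.103 -0.719 -0.688
outer loop
vertex -3.38 -0.862 2.375
vertex -4.408 -2.046 3.458
vertex -4.841 -1.534 2.858
endloop
endfacet
facet normal -0.870 -0.400 0.288
outer loop
vertex -4.841 -1.534 2.858
vertex -4.54 -1.118 4.345
vertex -4.974 -0.607 3.745
endloop
endfacet
facet normal -0.482 0.569 -0.667
outer loop
vertex -4.974 -0.607 3.745
vertex -3.38 -0.862 2.375
vertex -4.841 -1.534 2.858
endloop
endfacet
facet normal 0.482 -0.569 0.667
outer loop
vertex -4.408 -2.046 3.458
vertex -3.079 -0.446 3.862
vertex -4.54 -1.118 4.345
endloop
endfacet
facet normal 0.104 -0.719 -0.687
outer loop
vertex -2.946 -1.373 2.975
vertex -4.408 -2.046 3.458
vertex -3.38 -0.862 2.375
endloop
endfacet
facet normal 0.482 -0.569 0.667
outer loop
vertex -2.946 -1.373 2.975
vertex -3.079 -0.446 3.862
vertex -4.408 -2.046 3.458
endloop
endfacet
facet normal -0.104 0.719 0.687
outer loop
vertex -4.54 -1.118 4.345
vertex -3.079 -0.446 3.862
vertex -4.974 -0.607 3.745
endloop
endfacet
facet normal -0.482 0.569 -0.667
outer loop
vertex -3.512 0.066 3.262
vertex -3.38 -0.862 2.375
vertex -4.974 -0.607 3.745
endloop
endfacet
facet normal -0.104 0.718 0.688
outer loop
vertex -4.974 -0.607 3.745
vertex -3.079 -0.446 3.862
vertex -3.512 0.066 3.262
endloop
endfacet
facet normal 0.870 0.400 -0.289
outer loop
vertex -3.512 0.066 3.262
vertex -2.946 -1.373 2.975
vertex -3.38 -0.862 2.375
endloop
endfacet
facet normal 0.871 0.400 -0.287
outer loop
vertex -3.079 -0.446 3.862
vertex -2.946 -1.373 2.975
vertex -3.512 0.066 3.262
endloop
endfacet
facet normal -0.677 -0.520 -0.522
outer loop
vertex 2.686 -3.697 1.05
vertex 1.962 -3.508 1.801
vertex 2.268 -3.016 0.914
endloop
endfacet
facet normal 0.807 0.411 -0.424
outer loop
vertex 2.686 -3.697 1.05
vertex 2.268 -3.016 0.914
vertex 2.998 -2.712 2.599
endloop
endfacet
facet normal -0.677 -0.519 -0.522
outer loop
vertex 2.268 -3.016 0.914
vertex 1.962 -3.508 1.801
vertex 1.671 -2.622 1.297
endloop
endfacet
facet normal 0.371 0.872 -0.318
outer loop
vertex 2.268 -3.016 0.914
vertex 1.671 -2.622 1.297
vertex 2.998 -2.712 2.599
endloop
endfacet
facet normal -0.676 -0.519 -0.522
outer loop
vertex 1.671 -2.622 1.297
vertex 1.962 -3.508 1.801
vertex 1.244 -2.748 1.975
endloop
endfacet
facet normal -0.070 0.988 0.140
outer loop
vertex 1.671 -2.622 1.297
vertex 1.244 -2.748 1.975
vertex 2.998 -2.712 2.599
endloop
endfacet
facet normal -0.677 -0.520 -0.521
outer loop
vertex 1.244 -2.748 1.975
vertex 1.962 -3.508 1.801
vertex 1.238 -3.318 2.552
endloop
endfacet
facet normal -0.255 0.689 0.678
outer loop
vertex 1.244 -2.748 1.975
vertex 1.238 -3.318 2.552
vertex 2.998 -2.712 2.599
endloop
endfacet
facet normal -0.677 -0.520 -0.521
outer loop
vertex 1.238 -3.318 2.552
vertex 1.962 -3.508 1.801
vertex 1.657 -4.0 2.689
endloop
endfacet
facet normal -0.078 0.150 0.986
outer loop
vertex 1.238 -3.318 2.552
vertex 1.657 -4.0 2.689
vertex 2.998 -2.712 2.599
endloop
endfacet
facet normal -0.677 -0.520 -0.521
outer loop
vertex 1.657 -4.0 2.689
vertex 1.962 -3.508 1.801
vertex 2.254 -4.393 2.306
endloop
endfacet
facet normal 0.359 -0.312 0.880
outer loop
vertex 1.657 -4.0 2.689
vertex 2.254 -4.393 2.306
vertex 2.998 -2.712 2.599
endloop
endfacet
facet normal -0.677 -0.520 -0.521
outer loop
vertex 2.254 -4.393 2.306
vertex 1.962 -3.508 1.801
vertex 2.68 -4.268 1.627
endloop
endfacet
facet normal 0.799 -0.427 0.423
outer loop
vertex 2.254 -4.393 2.306
vertex 2.68 -4.268 1.627
vertex 2.998 -2.712 2.599
endloop
endfacet
facet normal -0.677 -0.520 -0.521
outer loop
vertex 2.68 -4.268 1.627
vertex 1.962 -3.508 1.801
vertex 2.686 -3.697 1.05
endloop
endfacet
facet normal 0.985 -0.128 -0.117
outer loop
vertex 2.68 -4.268 1.627
vertex 2.686 -3.697 1.05
vertex 2.998 -2.712 2.599
endloop
endfacet

endsolid


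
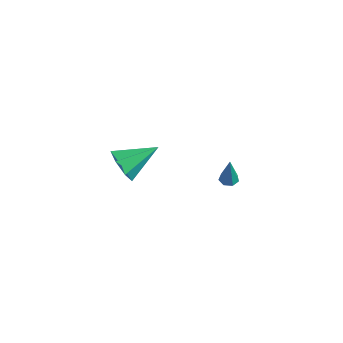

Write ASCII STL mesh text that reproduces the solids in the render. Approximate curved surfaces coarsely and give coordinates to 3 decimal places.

solid 
facet normal -0.140 0.109 -0.984
outer loop
vertex -0.212 4.374 -2.974
vertex -0.7 4.101 -2.935
vertex -0.602 4.651 -2.888
endloop
endfacet
facet normal 0.597 0.757 0.265
outer loop
vertex -0.212 4.374 -2.974
vertex -0.602 4.651 -2.888
vertex -0.44 3.899 -1.105
endloop
endfacet
facet normal -0.138 0.109 -0.984
outer loop
vertex -0.602 4.651 -2.888
vertex -0.7 4.101 -2.935
vertex -1.066 4.514 -2.838
endloop
endfacet
facet normal -0.221 0.891 0.396
outer loop
vertex -0.602 4.651 -2.888
vertex -1.066 4.514 -2.838
vertex -0.44 3.899 -1.105
endloop
endfacet
facet normal -0.140 0.107 -0.984
outer loop
vertex -1.066 4.514 -2.838
vertex -0.7 4.101 -2.935
vertex -1.254 4.067 -2.86
endloop
endfacet
facet normal -0.843 0.334 0.423
outer loop
vertex -1.066 4.514 -2.838
vertex -1.254 4.067 -2.86
vertex -0.44 3.899 -1.105
endloop
endfacet
facet normal -0.140 0.111 -0.984
outer loop
vertex -1.254 4.067 -2.86
vertex -0.7 4.101 -2.935
vertex -1.025 3.645 -2.94
endloop
endfacet
facet normal -0.804 -0.498 0.325
outer loop
vertex -1.254 4.067 -2.86
vertex -1.025 3.645 -2.94
vertex -0.44 3.899 -1.105
endloop
endfacet
facet normal -0.138 0.109 -0.984
outer loop
vertex -1.025 3.645 -2.94
vertex -0.7 4.101 -2.935
vertex -0.552 3.567 -3.015
endloop
endfacet
facet normal -0.133 -0.975 0.177
outer loop
vertex -1.025 3.645 -2.94
vertex -0.552 3.567 -3.015
vertex -0.44 3.899 -1.105
endloop
endfacet
facet normal -0.141 0.108 -0.984
outer loop
vertex -0.552 3.567 -3.015
vertex -0.7 4.101 -2.935
vertex -0.19 3.891 -3.031
endloop
endfacet
facet normal 0.666 -0.740 0.090
outer loop
vertex -0.552 3.567 -3.015
vertex -0.19 3.891 -3.031
vertex -0.44 3.899 -1.105
endloop
endfacet
facet normal -0.140 0.110 -0.984
outer loop
vertex -0.19 3.891 -3.031
vertex -0.7 4.101 -2.935
vertex -0.212 4.374 -2.974
endloop
endfacet
facet normal 0.991 0.030 0.129
outer loop
vertex -0.19 3.891 -3.031
vertex -0.212 4.374 -2.974
vertex -0.44 3.899 -1.105
endloop
endfacet
facet normal -0.390 -0.805 -0.448
outer loop
vertex 0.133 -3.533 2.608
vertex -0.747 -3.431 3.191
vertex -0.529 -3.009 2.243
endloop
endfacet
facet normal 0.683 0.481 -0.549
outer loop
vertex 0.133 -3.533 2.608
vertex -0.529 -3.009 2.243
vertex 0.087 -1.709 4.149
endloop
endfacet
facet normal -0.390 -0.805 -0.448
outer loop
vertex -0.529 -3.009 2.243
vertex -0.747 -3.431 3.191
vertex -1.355 -2.803 2.592
endloop
endfacet
facet normal -0.028 0.830 -0.557
outer loop
vertex -0.529 -3.009 2.243
vertex -1.355 -2.803 2.592
vertex 0.087 -1.709 4.149
endloop
endfacet
facet normal -0.389 -0.805 -0.448
outer loop
vertex -1.355 -2.803 2.592
vertex -0.747 -3.431 3.191
vertex -1.723 -3.07 3.391
endloop
endfacet
facet normal -0.599 0.801 -0.008
outer loop
vertex -1.355 -2.803 2.592
vertex -1.723 -3.07 3.391
vertex 0.087 -1.709 4.149
endloop
endfacet
facet normal -0.389 -0.805 -0.448
outer loop
vertex -1.723 -3.07 3.391
vertex -0.747 -3.431 3.191
vertex -1.356 -3.609 4.04
endloop
endfacet
facet normal -0.599 0.416 0.684
outer loop
vertex -1.723 -3.07 3.391
vertex -1.356 -3.609 4.04
vertex 0.087 -1.709 4.149
endloop
endfacet
facet normal -0.390 -0.805 -0.448
outer loop
vertex -1.356 -3.609 4.04
vertex -0.747 -3.431 3.191
vertex -0.53 -4.014 4.049
endloop
endfacet
facet normal -0.028 -0.036 0.999
outer loop
vertex -1.356 -3.609 4.04
vertex -0.53 -4.014 4.049
vertex 0.087 -1.709 4.149
endloop
endfacet
facet normal -0.389 -0.805 -0.448
outer loop
vertex -0.53 -4.014 4.049
vertex -0.747 -3.431 3.191
vertex 0.133 -3.98 3.412
endloop
endfacet
facet normal 0.683 -0.213 0.699
outer loop
vertex -0.53 -4.014 4.049
vertex 0.133 -3.98 3.412
vertex 0.087 -1.709 4.149
endloop
endfacet
facet normal -0.390 -0.805 -0.447
outer loop
vertex 0.133 -3.98 3.412
vertex -0.747 -3.431 3.191
vertex 0.133 -3.533 2.608
endloop
endfacet
facet normal 1.000 0.017 0.010
outer loop
vertex 0.133 -3.98 3.412
vertex 0.133 -3.533 2.608
vertex 0.087 -1.709 4.149
endloop
endfacet

endsolid


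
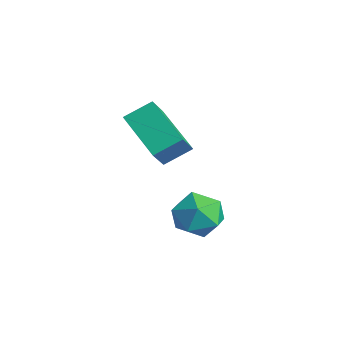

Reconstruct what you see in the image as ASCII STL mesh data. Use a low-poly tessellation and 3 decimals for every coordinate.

solid 
facet normal -0.880 -0.144 0.452
outer loop
vertex -2.661 1.709 -1.328
vertex -2.536 2.597 -0.801
vertex -3.166 2.259 -2.136
endloop
endfacet
facet normal -0.120 -0.854 -0.507
outer loop
vertex -1.564 2.523 -2.959
vertex -2.661 1.709 -1.328
vertex -3.166 2.259 -2.136
endloop
endfacet
facet normal -0.880 -0.144 0.452
outer loop
vertex -3.166 2.259 -2.136
vertex -2.536 2.597 -0.801
vertex -3.041 3.147 -1.609
endloop
endfacet
facet normal -0.459 0.500 -0.734
outer loop
vertex -3.041 3.147 -1.609
vertex -1.564 2.523 -2.959
vertex -3.166 2.259 -2.136
endloop
endfacet
facet normal 0.459 -0.500 0.734
outer loop
vertex -2.661 1.709 -1.328
vertex -0.934 2.861 -1.624
vertex -2.536 2.597 -0.801
endloop
endfacet
facet normal -0.120 -0.854 -0.507
outer loop
vertex -1.059 1.973 -2.151
vertex -2.661 1.709 -1.328
vertex -1.564 2.523 -2.959
endloop
endfacet
facet normal 0.459 -0.500 0.734
outer loop
vertex -1.059 1.973 -2.151
vertex -0.934 2.861 -1.624
vertex -2.661 1.709 -1.328
endloop
endfacet
facet normal 0.120 0.854 0.507
outer loop
vertex -2.536 2.597 -0.801
vertex -0.934 2.861 -1.624
vertex -3.041 3.147 -1.609
endloop
endfacet
facet normal -0.459 0.500 -0.734
outer loop
vertex -1.439 3.411 -2.432
vertex -1.564 2.523 -2.959
vertex -3.041 3.147 -1.609
endloop
endfacet
facet normal 0.120 0.854 0.507
outer loop
vertex -3.041 3.147 -1.609
vertex -0.934 2.861 -1.624
vertex -1.439 3.411 -2.432
endloop
endfacet
facet normal 0.880 0.144 -0.452
outer loop
vertex -1.439 3.411 -2.432
vertex -1.059 1.973 -2.151
vertex -1.564 2.523 -2.959
endloop
endfacet
facet normal 0.880 0.144 -0.452
outer loop
vertex -0.934 2.861 -1.624
vertex -1.059 1.973 -2.151
vertex -1.439 3.411 -2.432
endloop
endfacet
facet normal -0.848 0.141 0.510
outer loop
vertex 0.317 3.087 -3.443
vertex 0.091 2.257 -3.589
vertex 0.553 2.465 -2.878
endloop
endfacet
facet normal -0.329 0.564 0.758
outer loop
vertex 0.317 3.087 -3.443
vertex 0.553 2.465 -2.878
vertex 1.119 3.092 -3.099
endloop
endfacet
facet normal -0.100 0.971 0.218
outer loop
vertex 0.317 3.087 -3.443
vertex 1.119 3.092 -3.099
vertex 1.007 3.271 -3.946
endloop
endfacet
facet normal -0.478 0.800 -0.362
outer loop
vertex 0.317 3.087 -3.443
vertex 1.007 3.271 -3.946
vertex 0.372 2.755 -4.249
endloop
endfacet
facet normal -0.940 0.288 -0.183
outer loop
vertex 0.317 3.087 -3.443
vertex 0.372 2.755 -4.249
vertex 0.091 2.257 -3.589
endloop
endfacet
facet normal 0.213 0.149 0.966
outer loop
vertex 1.119 3.092 -3.099
vertex 0.553 2.465 -2.878
vertex 1.388 2.265 -3.031
endloop
endfacet
facet normal -0.628 -0.535 0.565
outer loop
vertex 0.553 2.465 -2.878
vertex 0.091 2.257 -3.589
vertex 0.753 1.749 -3.334
endloop
endfacet
facet normal -0.776 -0.298 -0.555
outer loop
vertex 0.091 2.257 -3.589
vertex 0.372 2.755 -4.249
vertex 0.641 1.928 -4.181
endloop
endfacet
facet normal -0.028 0.531 -0.847
outer loop
vertex 0.372 2.755 -4.249
vertex 1.007 3.271 -3.946
vertex 1.207 2.555 -4.402
endloop
endfacet
facet normal 0.583 0.807 0.093
outer loop
vertex 1.007 3.271 -3.946
vertex 1.119 3.092 -3.099
vertex 1.669 2.763 -3.691
endloop
endfacet
facet normal 0.478 -0.800 0.362
outer loop
vertex 1.443 1.933 -3.837
vertex 1.388 2.265 -3.031
vertex 0.753 1.749 -3.334
endloop
endfacet
facet normal 0.100 -0.971 -0.218
outer loop
vertex 1.443 1.933 -3.837
vertex 0.753 1.749 -3.334
vertex 0.641 1.928 -4.181
endloop
endfacet
facet normal 0.329 -0.564 -0.758
outer loop
vertex 1.443 1.933 -3.837
vertex 0.641 1.928 -4.181
vertex 1.207 2.555 -4.402
endloop
endfacet
facet normal 0.848 -0.141 -0.510
outer loop
vertex 1.443 1.933 -3.837
vertex 1.207 2.555 -4.402
vertex 1.669 2.763 -3.691
endloop
endfacet
facet normal 0.940 -0.288 0.183
outer loop
vertex 1.443 1.933 -3.837
vertex 1.669 2.763 -3.691
vertex 1.388 2.265 -3.031
endloop
endfacet
facet normal 0.028 -0.531 0.847
outer loop
vertex 0.753 1.749 -3.334
vertex 1.388 2.265 -3.031
vertex 0.553 2.465 -2.878
endloop
endfacet
facet normal -0.583 -0.807 -0.093
outer loop
vertex 0.641 1.928 -4.181
vertex 0.753 1.749 -3.334
vertex 0.091 2.257 -3.589
endloop
endfacet
facet normal -0.213 -0.149 -0.966
outer loop
vertex 1.207 2.555 -4.402
vertex 0.641 1.928 -4.181
vertex 0.372 2.755 -4.249
endloop
endfacet
facet normal 0.628 0.535 -0.565
outer loop
vertex 1.669 2.763 -3.691
vertex 1.207 2.555 -4.402
vertex 1.007 3.271 -3.946
endloop
endfacet
facet normal 0.776 0.298 0.555
outer loop
vertex 1.388 2.265 -3.031
vertex 1.669 2.763 -3.691
vertex 1.119 3.092 -3.099
endloop
endfacet

endsolid


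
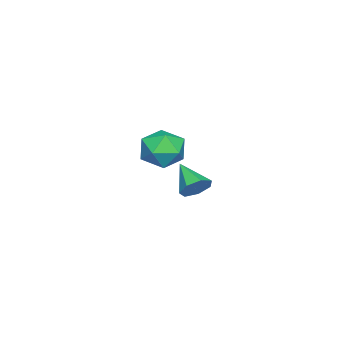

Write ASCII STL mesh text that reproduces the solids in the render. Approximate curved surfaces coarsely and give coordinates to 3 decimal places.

solid 
facet normal -0.155 0.988 0.002
outer loop
vertex -3.374 -0.928 -3.256
vertex -3.61 -0.968 -2.038
vertex -2.45 -0.785 -2.439
endloop
endfacet
facet normal 0.318 0.805 -0.500
outer loop
vertex -3.374 -0.928 -3.256
vertex -2.45 -0.785 -2.439
vertex -2.281 -1.481 -3.452
endloop
endfacet
facet normal 0.003 0.340 -0.941
outer loop
vertex -3.374 -0.928 -3.256
vertex -2.281 -1.481 -3.452
vertex -3.336 -2.094 -3.677
endloop
endfacet
facet normal -0.664 0.235 -0.710
outer loop
vertex -3.374 -0.928 -3.256
vertex -3.336 -2.094 -3.677
vertex -4.158 -1.776 -2.804
endloop
endfacet
facet normal -0.761 0.636 -0.127
outer loop
vertex -3.374 -0.928 -3.256
vertex -4.158 -1.776 -2.804
vertex -3.61 -0.968 -2.038
endloop
endfacet
facet normal 0.863 0.472 -0.181
outer loop
vertex -2.281 -1.481 -3.452
vertex -2.45 -0.785 -2.439
vertex -1.842 -1.864 -2.356
endloop
endfacet
facet normal 0.098 0.768 0.633
outer loop
vertex -2.45 -0.785 -2.439
vertex -3.61 -0.968 -2.038
vertex -2.664 -1.546 -1.483
endloop
endfacet
facet normal -0.884 0.198 0.423
outer loop
vertex -3.61 -0.968 -2.038
vertex -4.158 -1.776 -2.804
vertex -3.719 -2.159 -1.708
endloop
endfacet
facet normal -0.726 -0.449 -0.520
outer loop
vertex -4.158 -1.776 -2.804
vertex -3.336 -2.094 -3.677
vertex -3.55 -2.855 -2.721
endloop
endfacet
facet normal 0.353 -0.280 -0.893
outer loop
vertex -3.336 -2.094 -3.677
vertex -2.281 -1.481 -3.452
vertex -2.39 -2.672 -3.122
endloop
endfacet
facet normal 0.664 -0.235 0.710
outer loop
vertex -2.626 -2.712 -1.904
vertex -1.842 -1.864 -2.356
vertex -2.664 -1.546 -1.483
endloop
endfacet
facet normal -0.003 -0.340 0.941
outer loop
vertex -2.626 -2.712 -1.904
vertex -2.664 -1.546 -1.483
vertex -3.719 -2.159 -1.708
endloop
endfacet
facet normal -0.318 -0.805 0.500
outer loop
vertex -2.626 -2.712 -1.904
vertex -3.719 -2.159 -1.708
vertex -3.55 -2.855 -2.721
endloop
endfacet
facet normal 0.155 -0.988 -0.002
outer loop
vertex -2.626 -2.712 -1.904
vertex -3.55 -2.855 -2.721
vertex -2.39 -2.672 -3.122
endloop
endfacet
facet normal 0.761 -0.636 0.127
outer loop
vertex -2.626 -2.712 -1.904
vertex -2.39 -2.672 -3.122
vertex -1.842 -1.864 -2.356
endloop
endfacet
facet normal 0.726 0.449 0.520
outer loop
vertex -2.664 -1.546 -1.483
vertex -1.842 -1.864 -2.356
vertex -2.45 -0.785 -2.439
endloop
endfacet
facet normal -0.353 0.280 0.893
outer loop
vertex -3.719 -2.159 -1.708
vertex -2.664 -1.546 -1.483
vertex -3.61 -0.968 -2.038
endloop
endfacet
facet normal -0.863 -0.472 0.181
outer loop
vertex -3.55 -2.855 -2.721
vertex -3.719 -2.159 -1.708
vertex -4.158 -1.776 -2.804
endloop
endfacet
facet normal -0.098 -0.768 -0.633
outer loop
vertex -2.39 -2.672 -3.122
vertex -3.55 -2.855 -2.721
vertex -3.336 -2.094 -3.677
endloop
endfacet
facet normal 0.884 -0.198 -0.423
outer loop
vertex -1.842 -1.864 -2.356
vertex -2.39 -2.672 -3.122
vertex -2.281 -1.481 -3.452
endloop
endfacet
facet normal 0.529 0.651 -0.545
outer loop
vertex 2.964 2.276 -1.157
vertex 2.687 1.947 -1.819
vertex 2.383 2.544 -1.401
endloop
endfacet
facet normal -0.227 0.340 0.913
outer loop
vertex 2.964 2.276 -1.157
vertex 2.383 2.544 -1.401
vertex 1.813 0.873 -0.921
endloop
endfacet
facet normal 0.529 0.651 -0.545
outer loop
vertex 2.383 2.544 -1.401
vertex 2.687 1.947 -1.819
vertex 2.03 2.363 -1.96
endloop
endfacet
facet normal -0.829 0.396 0.395
outer loop
vertex 2.383 2.544 -1.401
vertex 2.03 2.363 -1.96
vertex 1.813 0.873 -0.921
endloop
endfacet
facet normal 0.529 0.651 -0.545
outer loop
vertex 2.03 2.363 -1.96
vertex 2.687 1.947 -1.819
vertex 2.172 1.868 -2.413
endloop
endfacet
facet normal -0.965 -0.040 -0.259
outer loop
vertex 2.03 2.363 -1.96
vertex 2.172 1.868 -2.413
vertex 1.813 0.873 -0.921
endloop
endfacet
facet normal 0.528 0.651 -0.545
outer loop
vertex 2.172 1.868 -2.413
vertex 2.687 1.947 -1.819
vertex 2.702 1.433 -2.419
endloop
endfacet
facet normal -0.532 -0.640 -0.555
outer loop
vertex 2.172 1.868 -2.413
vertex 2.702 1.433 -2.419
vertex 1.813 0.873 -0.921
endloop
endfacet
facet normal 0.530 0.651 -0.544
outer loop
vertex 2.702 1.433 -2.419
vertex 2.687 1.947 -1.819
vertex 3.22 1.384 -1.973
endloop
endfacet
facet normal 0.143 -0.952 -0.271
outer loop
vertex 2.702 1.433 -2.419
vertex 3.22 1.384 -1.973
vertex 1.813 0.873 -0.921
endloop
endfacet
facet normal 0.529 0.650 -0.545
outer loop
vertex 3.22 1.384 -1.973
vertex 2.687 1.947 -1.819
vertex 3.337 1.76 -1.411
endloop
endfacet
facet normal 0.554 -0.741 0.380
outer loop
vertex 3.22 1.384 -1.973
vertex 3.337 1.76 -1.411
vertex 1.813 0.873 -0.921
endloop
endfacet
facet normal 0.529 0.651 -0.545
outer loop
vertex 3.337 1.76 -1.411
vertex 2.687 1.947 -1.819
vertex 2.964 2.276 -1.157
endloop
endfacet
facet normal 0.388 -0.166 0.907
outer loop
vertex 3.337 1.76 -1.411
vertex 2.964 2.276 -1.157
vertex 1.813 0.873 -0.921
endloop
endfacet

endsolid


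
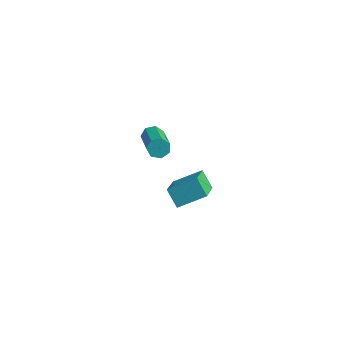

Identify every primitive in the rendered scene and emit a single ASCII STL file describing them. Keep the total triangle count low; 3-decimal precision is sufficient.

solid 
facet normal -0.604 0.633 -0.485
outer loop
vertex -2.361 2.878 2.174
vertex -2.657 2.47 2.01
vertex -2.708 2.759 2.451
endloop
endfacet
facet normal 0.256 0.730 0.634
outer loop
vertex -2.361 2.878 2.174
vertex -2.708 2.759 2.451
vertex -1.047 1.498 3.234
endloop
endfacet
facet normal 0.256 0.731 0.633
outer loop
vertex -1.047 1.498 3.234
vertex -2.708 2.759 2.451
vertex -1.395 1.38 3.511
endloop
endfacet
facet normal 0.602 -0.633 0.487
outer loop
vertex -1.047 1.498 3.234
vertex -1.395 1.38 3.511
vertex -1.343 1.09 3.07
endloop
endfacet
facet normal -0.603 0.634 -0.485
outer loop
vertex -2.708 2.759 2.451
vertex -2.657 2.47 2.01
vertex -3.017 2.423 2.396
endloop
endfacet
facet normal -0.431 0.255 0.866
outer loop
vertex -2.708 2.759 2.451
vertex -3.017 2.423 2.396
vertex -1.395 1.38 3.511
endloop
endfacet
facet normal -0.431 0.254 0.866
outer loop
vertex -1.395 1.38 3.511
vertex -3.017 2.423 2.396
vertex -1.704 1.043 3.456
endloop
endfacet
facet normal 0.603 -0.632 0.487
outer loop
vertex -1.395 1.38 3.511
vertex -1.704 1.043 3.456
vertex -1.343 1.09 3.07
endloop
endfacet
facet normal -0.603 0.632 -0.486
outer loop
vertex -3.017 2.423 2.396
vertex -2.657 2.47 2.01
vertex -3.054 2.122 2.05
endloop
endfacet
facet normal -0.794 -0.414 0.445
outer loop
vertex -3.017 2.423 2.396
vertex -3.054 2.122 2.05
vertex -1.704 1.043 3.456
endloop
endfacet
facet normal -0.794 -0.414 0.445
outer loop
vertex -1.704 1.043 3.456
vertex -3.054 2.122 2.05
vertex -1.741 0.742 3.11
endloop
endfacet
facet normal 0.602 -0.633 0.486
outer loop
vertex -1.704 1.043 3.456
vertex -1.741 0.742 3.11
vertex -1.343 1.09 3.07
endloop
endfacet
facet normal -0.603 0.632 -0.486
outer loop
vertex -3.054 2.122 2.05
vertex -2.657 2.47 2.01
vertex -2.792 2.083 1.674
endloop
endfacet
facet normal -0.559 -0.769 -0.310
outer loop
vertex -3.054 2.122 2.05
vertex -2.792 2.083 1.674
vertex -1.741 0.742 3.11
endloop
endfacet
facet normal -0.559 -0.769 -0.310
outer loop
vertex -1.741 0.742 3.11
vertex -2.792 2.083 1.674
vertex -1.479 0.703 2.734
endloop
endfacet
facet normal 0.603 -0.633 0.486
outer loop
vertex -1.741 0.742 3.11
vertex -1.479 0.703 2.734
vertex -1.343 1.09 3.07
endloop
endfacet
facet normal -0.602 0.633 -0.487
outer loop
vertex -2.792 2.083 1.674
vertex -2.657 2.47 2.01
vertex -2.428 2.335 1.551
endloop
endfacet
facet normal 0.097 -0.546 -0.832
outer loop
vertex -2.792 2.083 1.674
vertex -2.428 2.335 1.551
vertex -1.479 0.703 2.734
endloop
endfacet
facet normal 0.097 -0.546 -0.832
outer loop
vertex -1.479 0.703 2.734
vertex -2.428 2.335 1.551
vertex -1.115 0.955 2.611
endloop
endfacet
facet normal 0.603 -0.633 0.486
outer loop
vertex -1.479 0.703 2.734
vertex -1.115 0.955 2.611
vertex -1.343 1.09 3.07
endloop
endfacet
facet normal -0.602 0.633 -0.487
outer loop
vertex -2.428 2.335 1.551
vertex -2.657 2.47 2.01
vertex -2.236 2.689 1.774
endloop
endfacet
facet normal 0.681 0.089 -0.727
outer loop
vertex -2.428 2.335 1.551
vertex -2.236 2.689 1.774
vertex -1.115 0.955 2.611
endloop
endfacet
facet normal 0.681 0.089 -0.727
outer loop
vertex -1.115 0.955 2.611
vertex -2.236 2.689 1.774
vertex -0.923 1.309 2.834
endloop
endfacet
facet normal 0.603 -0.633 0.486
outer loop
vertex -1.115 0.955 2.611
vertex -0.923 1.309 2.834
vertex -1.343 1.09 3.07
endloop
endfacet
facet normal -0.602 0.633 -0.487
outer loop
vertex -2.236 2.689 1.774
vertex -2.657 2.47 2.01
vertex -2.361 2.878 2.174
endloop
endfacet
facet normal 0.751 0.656 -0.075
outer loop
vertex -2.236 2.689 1.774
vertex -2.361 2.878 2.174
vertex -0.923 1.309 2.834
endloop
endfacet
facet normal 0.751 0.656 -0.077
outer loop
vertex -0.923 1.309 2.834
vertex -2.361 2.878 2.174
vertex -1.047 1.498 3.234
endloop
endfacet
facet normal 0.603 -0.633 0.486
outer loop
vertex -0.923 1.309 2.834
vertex -1.047 1.498 3.234
vertex -1.343 1.09 3.07
endloop
endfacet
facet normal -0.682 0.221 0.697
outer loop
vertex -1.178 3.751 -1.398
vertex -1.873 5.233 -2.548
vertex -2.143 2.799 -2.041
endloop
endfacet
facet normal 0.347 -0.741 0.575
outer loop
vertex -1.427 2.567 -2.772
vertex -1.178 3.751 -1.398
vertex -2.143 2.799 -2.041
endloop
endfacet
facet normal -0.682 0.221 0.697
outer loop
vertex -2.143 2.799 -2.041
vertex -1.873 5.233 -2.548
vertex -2.838 4.281 -3.191
endloop
endfacet
facet normal -0.643 -0.634 -0.429
outer loop
vertex -2.838 4.281 -3.191
vertex -1.427 2.567 -2.772
vertex -2.143 2.799 -2.041
endloop
endfacet
facet normal 0.643 0.634 0.429
outer loop
vertex -1.178 3.751 -1.398
vertex -1.157 5.001 -3.279
vertex -1.873 5.233 -2.548
endloop
endfacet
facet normal 0.347 -0.741 0.575
outer loop
vertex -0.462 3.519 -2.129
vertex -1.178 3.751 -1.398
vertex -1.427 2.567 -2.772
endloop
endfacet
facet normal 0.643 0.634 0.429
outer loop
vertex -0.462 3.519 -2.129
vertex -1.157 5.001 -3.279
vertex -1.178 3.751 -1.398
endloop
endfacet
facet normal -0.347 0.741 -0.575
outer loop
vertex -1.873 5.233 -2.548
vertex -1.157 5.001 -3.279
vertex -2.838 4.281 -3.191
endloop
endfacet
facet normal -0.643 -0.634 -0.429
outer loop
vertex -2.122 4.049 -3.922
vertex -1.427 2.567 -2.772
vertex -2.838 4.281 -3.191
endloop
endfacet
facet normal -0.347 0.741 -0.575
outer loop
vertex -2.838 4.281 -3.191
vertex -1.157 5.001 -3.279
vertex -2.122 4.049 -3.922
endloop
endfacet
facet normal 0.682 -0.221 -0.697
outer loop
vertex -2.122 4.049 -3.922
vertex -0.462 3.519 -2.129
vertex -1.427 2.567 -2.772
endloop
endfacet
facet normal 0.682 -0.221 -0.697
outer loop
vertex -1.157 5.001 -3.279
vertex -0.462 3.519 -2.129
vertex -2.122 4.049 -3.922
endloop
endfacet

endsolid


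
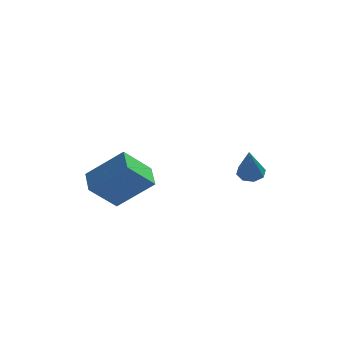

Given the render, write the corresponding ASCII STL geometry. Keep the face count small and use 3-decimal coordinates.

solid 
facet normal -0.583 -0.414 0.699
outer loop
vertex -2.61 -1.536 -2.21
vertex -2.939 -0.508 -1.875
vertex -4.074 -1.594 -3.466
endloop
endfacet
facet normal 0.290 -0.910 -0.296
outer loop
vertex -3.141 -0.932 -4.585
vertex -2.61 -1.536 -2.21
vertex -4.074 -1.594 -3.466
endloop
endfacet
facet normal -0.584 -0.414 0.699
outer loop
vertex -4.074 -1.594 -3.466
vertex -2.939 -0.508 -1.875
vertex -4.403 -0.566 -3.132
endloop
endfacet
facet normal -0.759 -0.031 -0.651
outer loop
vertex -4.403 -0.566 -3.132
vertex -3.141 -0.932 -4.585
vertex -4.074 -1.594 -3.466
endloop
endfacet
facet normal 0.759 0.031 0.651
outer loop
vertex -2.61 -1.536 -2.21
vertex -2.006 0.154 -2.994
vertex -2.939 -0.508 -1.875
endloop
endfacet
facet normal 0.290 -0.910 -0.296
outer loop
vertex -1.677 -0.874 -3.328
vertex -2.61 -1.536 -2.21
vertex -3.141 -0.932 -4.585
endloop
endfacet
facet normal 0.758 0.031 0.651
outer loop
vertex -1.677 -0.874 -3.328
vertex -2.006 0.154 -2.994
vertex -2.61 -1.536 -2.21
endloop
endfacet
facet normal -0.290 0.910 0.296
outer loop
vertex -2.939 -0.508 -1.875
vertex -2.006 0.154 -2.994
vertex -4.403 -0.566 -3.132
endloop
endfacet
facet normal -0.758 -0.031 -0.651
outer loop
vertex -3.47 0.096 -4.25
vertex -3.141 -0.932 -4.585
vertex -4.403 -0.566 -3.132
endloop
endfacet
facet normal -0.290 0.910 0.296
outer loop
vertex -4.403 -0.566 -3.132
vertex -2.006 0.154 -2.994
vertex -3.47 0.096 -4.25
endloop
endfacet
facet normal 0.583 0.414 -0.699
outer loop
vertex -3.47 0.096 -4.25
vertex -1.677 -0.874 -3.328
vertex -3.141 -0.932 -4.585
endloop
endfacet
facet normal 0.583 0.414 -0.699
outer loop
vertex -2.006 0.154 -2.994
vertex -1.677 -0.874 -3.328
vertex -3.47 0.096 -4.25
endloop
endfacet
facet normal -0.010 0.518 -0.855
outer loop
vertex 2.034 3.261 -4.201
vertex 1.471 3.108 -4.287
vertex 1.746 3.556 -4.019
endloop
endfacet
facet normal 0.738 0.374 0.562
outer loop
vertex 2.034 3.261 -4.201
vertex 1.746 3.556 -4.019
vertex 1.489 2.192 -2.773
endloop
endfacet
facet normal -0.010 0.518 -0.856
outer loop
vertex 1.746 3.556 -4.019
vertex 1.471 3.108 -4.287
vertex 1.296 3.589 -3.994
endloop
endfacet
facet normal 0.090 0.662 0.744
outer loop
vertex 1.746 3.556 -4.019
vertex 1.296 3.589 -3.994
vertex 1.489 2.192 -2.773
endloop
endfacet
facet normal -0.009 0.518 -0.855
outer loop
vertex 1.296 3.589 -3.994
vertex 1.471 3.108 -4.287
vertex 0.949 3.34 -4.141
endloop
endfacet
facet normal -0.609 0.473 0.637
outer loop
vertex 1.296 3.589 -3.994
vertex 0.949 3.34 -4.141
vertex 1.489 2.192 -2.773
endloop
endfacet
facet normal -0.010 0.517 -0.856
outer loop
vertex 0.949 3.34 -4.141
vertex 1.471 3.108 -4.287
vertex 0.908 2.955 -4.373
endloop
endfacet
facet normal -0.949 -0.083 0.305
outer loop
vertex 0.949 3.34 -4.141
vertex 0.908 2.955 -4.373
vertex 1.489 2.192 -2.773
endloop
endfacet
facet normal -0.010 0.518 -0.855
outer loop
vertex 0.908 2.955 -4.373
vertex 1.471 3.108 -4.287
vertex 1.197 2.66 -4.555
endloop
endfacet
facet normal -0.731 -0.680 -0.059
outer loop
vertex 0.908 2.955 -4.373
vertex 1.197 2.66 -4.555
vertex 1.489 2.192 -2.773
endloop
endfacet
facet normal -0.010 0.518 -0.856
outer loop
vertex 1.197 2.66 -4.555
vertex 1.471 3.108 -4.287
vertex 1.646 2.627 -4.58
endloop
endfacet
facet normal -0.084 -0.967 -0.240
outer loop
vertex 1.197 2.66 -4.555
vertex 1.646 2.627 -4.58
vertex 1.489 2.192 -2.773
endloop
endfacet
facet normal -0.011 0.517 -0.856
outer loop
vertex 1.646 2.627 -4.58
vertex 1.471 3.108 -4.287
vertex 1.993 2.876 -4.434
endloop
endfacet
facet normal 0.614 -0.778 -0.134
outer loop
vertex 1.646 2.627 -4.58
vertex 1.993 2.876 -4.434
vertex 1.489 2.192 -2.773
endloop
endfacet
facet normal -0.010 0.519 -0.855
outer loop
vertex 1.993 2.876 -4.434
vertex 1.471 3.108 -4.287
vertex 2.034 3.261 -4.201
endloop
endfacet
facet normal 0.955 -0.222 0.198
outer loop
vertex 1.993 2.876 -4.434
vertex 2.034 3.261 -4.201
vertex 1.489 2.192 -2.773
endloop
endfacet

endsolid


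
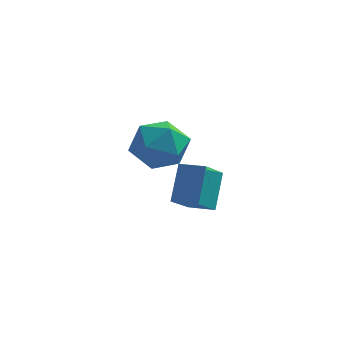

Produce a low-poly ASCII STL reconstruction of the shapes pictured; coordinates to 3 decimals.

solid 
facet normal -0.158 0.983 0.099
outer loop
vertex 2.866 -0.827 1.325
vertex 1.863 -1.027 1.711
vertex 2.71 -0.96 2.399
endloop
endfacet
facet normal 0.534 0.826 0.180
outer loop
vertex 2.866 -0.827 1.325
vertex 2.71 -0.96 2.399
vertex 3.577 -1.414 1.912
endloop
endfacet
facet normal 0.758 0.503 -0.415
outer loop
vertex 2.866 -0.827 1.325
vertex 3.577 -1.414 1.912
vertex 3.266 -1.762 0.923
endloop
endfacet
facet normal 0.205 0.459 -0.864
outer loop
vertex 2.866 -0.827 1.325
vertex 3.266 -1.762 0.923
vertex 2.206 -1.523 0.799
endloop
endfacet
facet normal -0.361 0.756 -0.547
outer loop
vertex 2.866 -0.827 1.325
vertex 2.206 -1.523 0.799
vertex 1.863 -1.027 1.711
endloop
endfacet
facet normal 0.593 0.363 0.719
outer loop
vertex 3.577 -1.414 1.912
vertex 2.71 -0.96 2.399
vertex 3.014 -1.977 2.661
endloop
endfacet
facet normal -0.526 0.615 0.587
outer loop
vertex 2.71 -0.96 2.399
vertex 1.863 -1.027 1.711
vertex 1.954 -1.738 2.537
endloop
endfacet
facet normal -0.855 0.248 -0.456
outer loop
vertex 1.863 -1.027 1.711
vertex 2.206 -1.523 0.799
vertex 1.643 -2.086 1.548
endloop
endfacet
facet normal 0.061 -0.232 -0.971
outer loop
vertex 2.206 -1.523 0.799
vertex 3.266 -1.762 0.923
vertex 2.51 -2.54 1.061
endloop
endfacet
facet normal 0.956 -0.161 -0.244
outer loop
vertex 3.266 -1.762 0.923
vertex 3.577 -1.414 1.912
vertex 3.357 -2.473 1.749
endloop
endfacet
facet normal -0.205 -0.459 0.864
outer loop
vertex 2.354 -2.673 2.135
vertex 3.014 -1.977 2.661
vertex 1.954 -1.738 2.537
endloop
endfacet
facet normal -0.758 -0.503 0.415
outer loop
vertex 2.354 -2.673 2.135
vertex 1.954 -1.738 2.537
vertex 1.643 -2.086 1.548
endloop
endfacet
facet normal -0.534 -0.826 -0.180
outer loop
vertex 2.354 -2.673 2.135
vertex 1.643 -2.086 1.548
vertex 2.51 -2.54 1.061
endloop
endfacet
facet normal 0.158 -0.983 -0.099
outer loop
vertex 2.354 -2.673 2.135
vertex 2.51 -2.54 1.061
vertex 3.357 -2.473 1.749
endloop
endfacet
facet normal 0.361 -0.756 0.547
outer loop
vertex 2.354 -2.673 2.135
vertex 3.357 -2.473 1.749
vertex 3.014 -1.977 2.661
endloop
endfacet
facet normal -0.061 0.232 0.971
outer loop
vertex 1.954 -1.738 2.537
vertex 3.014 -1.977 2.661
vertex 2.71 -0.96 2.399
endloop
endfacet
facet normal -0.956 0.161 0.244
outer loop
vertex 1.643 -2.086 1.548
vertex 1.954 -1.738 2.537
vertex 1.863 -1.027 1.711
endloop
endfacet
facet normal -0.593 -0.363 -0.719
outer loop
vertex 2.51 -2.54 1.061
vertex 1.643 -2.086 1.548
vertex 2.206 -1.523 0.799
endloop
endfacet
facet normal 0.526 -0.615 -0.587
outer loop
vertex 3.357 -2.473 1.749
vertex 2.51 -2.54 1.061
vertex 3.266 -1.762 0.923
endloop
endfacet
facet normal 0.855 -0.248 0.456
outer loop
vertex 3.014 -1.977 2.661
vertex 3.357 -2.473 1.749
vertex 3.577 -1.414 1.912
endloop
endfacet
facet normal -0.970 0.212 -0.118
outer loop
vertex 2.752 0.775 -0.695
vertex 3.133 1.957 -1.704
vertex 2.677 -0.261 -1.937
endloop
endfacet
facet normal -0.238 -0.739 0.631
outer loop
vertex 3.667 -0.477 -1.816
vertex 2.752 0.775 -0.695
vertex 2.677 -0.261 -1.937
endloop
endfacet
facet normal -0.970 0.212 -0.119
outer loop
vertex 2.677 -0.261 -1.937
vertex 3.133 1.957 -1.704
vertex 3.059 0.921 -2.946
endloop
endfacet
facet normal -0.046 -0.640 -0.767
outer loop
vertex 3.059 0.921 -2.946
vertex 3.667 -0.477 -1.816
vertex 2.677 -0.261 -1.937
endloop
endfacet
facet normal 0.046 0.640 0.767
outer loop
vertex 2.752 0.775 -0.695
vertex 4.123 1.741 -1.583
vertex 3.133 1.957 -1.704
endloop
endfacet
facet normal -0.238 -0.739 0.630
outer loop
vertex 3.741 0.559 -0.574
vertex 2.752 0.775 -0.695
vertex 3.667 -0.477 -1.816
endloop
endfacet
facet normal 0.046 0.640 0.767
outer loop
vertex 3.741 0.559 -0.574
vertex 4.123 1.741 -1.583
vertex 2.752 0.775 -0.695
endloop
endfacet
facet normal 0.238 0.739 -0.630
outer loop
vertex 3.133 1.957 -1.704
vertex 4.123 1.741 -1.583
vertex 3.059 0.921 -2.946
endloop
endfacet
facet normal -0.046 -0.640 -0.767
outer loop
vertex 4.048 0.705 -2.825
vertex 3.667 -0.477 -1.816
vertex 3.059 0.921 -2.946
endloop
endfacet
facet normal 0.238 0.739 -0.631
outer loop
vertex 3.059 0.921 -2.946
vertex 4.123 1.741 -1.583
vertex 4.048 0.705 -2.825
endloop
endfacet
facet normal 0.970 -0.211 0.119
outer loop
vertex 4.048 0.705 -2.825
vertex 3.741 0.559 -0.574
vertex 3.667 -0.477 -1.816
endloop
endfacet
facet normal 0.970 -0.212 0.119
outer loop
vertex 4.123 1.741 -1.583
vertex 3.741 0.559 -0.574
vertex 4.048 0.705 -2.825
endloop
endfacet

endsolid
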